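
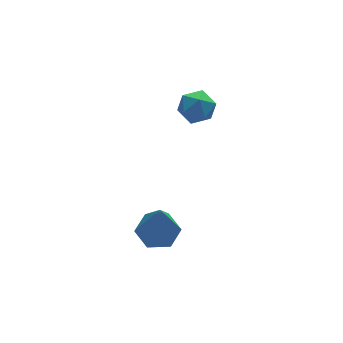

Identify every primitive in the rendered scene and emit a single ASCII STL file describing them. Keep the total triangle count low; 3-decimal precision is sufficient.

solid 
facet normal -0.929 0.252 0.269
outer loop
vertex -0.815 2.973 -0.501
vertex -0.85 2.419 -0.103
vertex -0.616 3.009 0.152
endloop
endfacet
facet normal -0.541 0.832 0.119
outer loop
vertex -0.815 2.973 -0.501
vertex -0.616 3.009 0.152
vertex -0.248 3.318 -0.335
endloop
endfacet
facet normal -0.309 0.774 -0.553
outer loop
vertex -0.815 2.973 -0.501
vertex -0.248 3.318 -0.335
vertex -0.255 2.919 -0.89
endloop
endfacet
facet normal -0.553 0.160 -0.818
outer loop
vertex -0.815 2.973 -0.501
vertex -0.255 2.919 -0.89
vertex -0.627 2.364 -0.747
endloop
endfacet
facet normal -0.936 -0.164 -0.310
outer loop
vertex -0.815 2.973 -0.501
vertex -0.627 2.364 -0.747
vertex -0.85 2.419 -0.103
endloop
endfacet
facet normal 0.028 0.834 0.551
outer loop
vertex -0.248 3.318 -0.335
vertex -0.616 3.009 0.152
vertex 0.067 2.976 0.167
endloop
endfacet
facet normal -0.600 -0.105 0.793
outer loop
vertex -0.616 3.009 0.152
vertex -0.85 2.419 -0.103
vertex -0.305 2.421 0.31
endloop
endfacet
facet normal -0.612 -0.777 -0.146
outer loop
vertex -0.85 2.419 -0.103
vertex -0.627 2.364 -0.747
vertex -0.312 2.022 -0.245
endloop
endfacet
facet normal 0.009 -0.255 -0.967
outer loop
vertex -0.627 2.364 -0.747
vertex -0.255 2.919 -0.89
vertex 0.056 2.331 -0.732
endloop
endfacet
facet normal 0.404 0.740 -0.537
outer loop
vertex -0.255 2.919 -0.89
vertex -0.248 3.318 -0.335
vertex 0.29 2.921 -0.477
endloop
endfacet
facet normal 0.553 -0.160 0.818
outer loop
vertex 0.255 2.367 -0.079
vertex 0.067 2.976 0.167
vertex -0.305 2.421 0.31
endloop
endfacet
facet normal 0.309 -0.774 0.553
outer loop
vertex 0.255 2.367 -0.079
vertex -0.305 2.421 0.31
vertex -0.312 2.022 -0.245
endloop
endfacet
facet normal 0.541 -0.832 -0.119
outer loop
vertex 0.255 2.367 -0.079
vertex -0.312 2.022 -0.245
vertex 0.056 2.331 -0.732
endloop
endfacet
facet normal 0.929 -0.252 -0.269
outer loop
vertex 0.255 2.367 -0.079
vertex 0.056 2.331 -0.732
vertex 0.29 2.921 -0.477
endloop
endfacet
facet normal 0.936 0.164 0.310
outer loop
vertex 0.255 2.367 -0.079
vertex 0.29 2.921 -0.477
vertex 0.067 2.976 0.167
endloop
endfacet
facet normal -0.009 0.255 0.967
outer loop
vertex -0.305 2.421 0.31
vertex 0.067 2.976 0.167
vertex -0.616 3.009 0.152
endloop
endfacet
facet normal -0.404 -0.740 0.537
outer loop
vertex -0.312 2.022 -0.245
vertex -0.305 2.421 0.31
vertex -0.85 2.419 -0.103
endloop
endfacet
facet normal -0.028 -0.834 -0.551
outer loop
vertex 0.056 2.331 -0.732
vertex -0.312 2.022 -0.245
vertex -0.627 2.364 -0.747
endloop
endfacet
facet normal 0.600 0.105 -0.793
outer loop
vertex 0.29 2.921 -0.477
vertex 0.056 2.331 -0.732
vertex -0.255 2.919 -0.89
endloop
endfacet
facet normal 0.612 0.777 0.146
outer loop
vertex 0.067 2.976 0.167
vertex 0.29 2.921 -0.477
vertex -0.248 3.318 -0.335
endloop
endfacet
facet normal 0.121 0.350 -0.929
outer loop
vertex -1.7 1.738 -4.515
vertex -2.271 1.312 -4.75
vertex -2.399 2.009 -4.504
endloop
endfacet
facet normal 0.291 0.725 0.624
outer loop
vertex -1.7 1.738 -4.515
vertex -2.399 2.009 -4.504
vertex -2.529 0.568 -2.77
endloop
endfacet
facet normal 0.121 0.350 -0.929
outer loop
vertex -2.399 2.009 -4.504
vertex -2.271 1.312 -4.75
vertex -2.97 1.583 -4.739
endloop
endfacet
facet normal -0.645 0.611 0.459
outer loop
vertex -2.399 2.009 -4.504
vertex -2.97 1.583 -4.739
vertex -2.529 0.568 -2.77
endloop
endfacet
facet normal 0.121 0.349 -0.929
outer loop
vertex -2.97 1.583 -4.739
vertex -2.271 1.312 -4.75
vertex -2.842 0.886 -4.984
endloop
endfacet
facet normal -0.971 -0.216 0.106
outer loop
vertex -2.97 1.583 -4.739
vertex -2.842 0.886 -4.984
vertex -2.529 0.568 -2.77
endloop
endfacet
facet normal 0.121 0.349 -0.929
outer loop
vertex -2.842 0.886 -4.984
vertex -2.271 1.312 -4.75
vertex -2.143 0.615 -4.995
endloop
endfacet
facet normal -0.361 -0.929 -0.082
outer loop
vertex -2.842 0.886 -4.984
vertex -2.143 0.615 -4.995
vertex -2.529 0.568 -2.77
endloop
endfacet
facet normal 0.122 0.349 -0.929
outer loop
vertex -2.143 0.615 -4.995
vertex -2.271 1.312 -4.75
vertex -1.572 1.041 -4.76
endloop
endfacet
facet normal 0.574 -0.815 0.082
outer loop
vertex -2.143 0.615 -4.995
vertex -1.572 1.041 -4.76
vertex -2.529 0.568 -2.77
endloop
endfacet
facet normal 0.122 0.349 -0.929
outer loop
vertex -1.572 1.041 -4.76
vertex -2.271 1.312 -4.75
vertex -1.7 1.738 -4.515
endloop
endfacet
facet normal 0.900 0.012 0.436
outer loop
vertex -1.572 1.041 -4.76
vertex -1.7 1.738 -4.515
vertex -2.529 0.568 -2.77
endloop
endfacet

endsolid


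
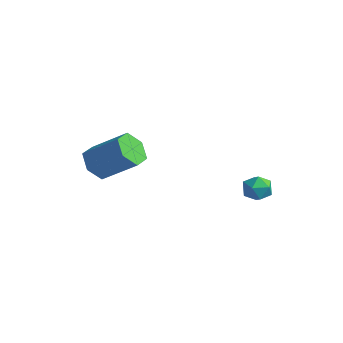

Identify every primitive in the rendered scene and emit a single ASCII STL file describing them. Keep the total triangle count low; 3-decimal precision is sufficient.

solid 
facet normal -0.426 0.893 0.146
outer loop
vertex 0.598 3.083 -3.563
vertex 0.316 2.835 -2.869
vertex 1.025 3.179 -2.906
endloop
endfacet
facet normal 0.166 0.955 -0.248
outer loop
vertex 0.598 3.083 -3.563
vertex 1.025 3.179 -2.906
vertex 1.374 2.945 -3.574
endloop
endfacet
facet normal 0.086 0.551 -0.830
outer loop
vertex 0.598 3.083 -3.563
vertex 1.374 2.945 -3.574
vertex 0.882 2.457 -3.949
endloop
endfacet
facet normal -0.556 0.239 -0.796
outer loop
vertex 0.598 3.083 -3.563
vertex 0.882 2.457 -3.949
vertex 0.228 2.389 -3.513
endloop
endfacet
facet normal -0.872 0.451 -0.193
outer loop
vertex 0.598 3.083 -3.563
vertex 0.228 2.389 -3.513
vertex 0.316 2.835 -2.869
endloop
endfacet
facet normal 0.712 0.690 0.130
outer loop
vertex 1.374 2.945 -3.574
vertex 1.025 3.179 -2.906
vertex 1.572 2.611 -2.887
endloop
endfacet
facet normal -0.247 0.591 0.768
outer loop
vertex 1.025 3.179 -2.906
vertex 0.316 2.835 -2.869
vertex 0.918 2.543 -2.451
endloop
endfacet
facet normal -0.968 -0.124 0.218
outer loop
vertex 0.316 2.835 -2.869
vertex 0.228 2.389 -3.513
vertex 0.426 2.055 -2.826
endloop
endfacet
facet normal -0.457 -0.465 -0.758
outer loop
vertex 0.228 2.389 -3.513
vertex 0.882 2.457 -3.949
vertex 0.775 1.821 -3.494
endloop
endfacet
facet normal 0.582 0.037 -0.812
outer loop
vertex 0.882 2.457 -3.949
vertex 1.374 2.945 -3.574
vertex 1.484 2.165 -3.531
endloop
endfacet
facet normal 0.556 -0.239 0.796
outer loop
vertex 1.202 1.917 -2.837
vertex 1.572 2.611 -2.887
vertex 0.918 2.543 -2.451
endloop
endfacet
facet normal -0.086 -0.551 0.830
outer loop
vertex 1.202 1.917 -2.837
vertex 0.918 2.543 -2.451
vertex 0.426 2.055 -2.826
endloop
endfacet
facet normal -0.166 -0.955 0.248
outer loop
vertex 1.202 1.917 -2.837
vertex 0.426 2.055 -2.826
vertex 0.775 1.821 -3.494
endloop
endfacet
facet normal 0.426 -0.893 -0.146
outer loop
vertex 1.202 1.917 -2.837
vertex 0.775 1.821 -3.494
vertex 1.484 2.165 -3.531
endloop
endfacet
facet normal 0.872 -0.451 0.193
outer loop
vertex 1.202 1.917 -2.837
vertex 1.484 2.165 -3.531
vertex 1.572 2.611 -2.887
endloop
endfacet
facet normal 0.457 0.465 0.758
outer loop
vertex 0.918 2.543 -2.451
vertex 1.572 2.611 -2.887
vertex 1.025 3.179 -2.906
endloop
endfacet
facet normal -0.582 -0.037 0.812
outer loop
vertex 0.426 2.055 -2.826
vertex 0.918 2.543 -2.451
vertex 0.316 2.835 -2.869
endloop
endfacet
facet normal -0.712 -0.690 -0.130
outer loop
vertex 0.775 1.821 -3.494
vertex 0.426 2.055 -2.826
vertex 0.228 2.389 -3.513
endloop
endfacet
facet normal 0.247 -0.591 -0.768
outer loop
vertex 1.484 2.165 -3.531
vertex 0.775 1.821 -3.494
vertex 0.882 2.457 -3.949
endloop
endfacet
facet normal 0.968 0.124 -0.218
outer loop
vertex 1.572 2.611 -2.887
vertex 1.484 2.165 -3.531
vertex 1.374 2.945 -3.574
endloop
endfacet
facet normal -0.701 -0.402 -0.589
outer loop
vertex -2.454 -3.644 -1.889
vertex -3.137 -3.391 -1.248
vertex -2.889 -2.78 -1.96
endloop
endfacet
facet normal 0.554 0.213 -0.805
outer loop
vertex -2.454 -3.644 -1.889
vertex -2.889 -2.78 -1.96
vertex -0.981 -2.802 -0.653
endloop
endfacet
facet normal 0.554 0.214 -0.805
outer loop
vertex -0.981 -2.802 -0.653
vertex -2.889 -2.78 -1.96
vertex -1.416 -1.938 -0.723
endloop
endfacet
facet normal 0.702 0.401 0.589
outer loop
vertex -0.981 -2.802 -0.653
vertex -1.416 -1.938 -0.723
vertex -1.663 -2.549 -0.012
endloop
endfacet
facet normal -0.701 -0.402 -0.589
outer loop
vertex -2.889 -2.78 -1.96
vertex -3.137 -3.391 -1.248
vertex -3.572 -2.527 -1.319
endloop
endfacet
facet normal -0.111 0.878 -0.465
outer loop
vertex -2.889 -2.78 -1.96
vertex -3.572 -2.527 -1.319
vertex -1.416 -1.938 -0.723
endloop
endfacet
facet normal -0.111 0.878 -0.465
outer loop
vertex -1.416 -1.938 -0.723
vertex -3.572 -2.527 -1.319
vertex -2.098 -1.685 -0.082
endloop
endfacet
facet normal 0.702 0.401 0.589
outer loop
vertex -1.416 -1.938 -0.723
vertex -2.098 -1.685 -0.082
vertex -1.663 -2.549 -0.012
endloop
endfacet
facet normal -0.702 -0.402 -0.588
outer loop
vertex -3.572 -2.527 -1.319
vertex -3.137 -3.391 -1.248
vertex -3.819 -3.138 -0.607
endloop
endfacet
facet normal -0.665 0.665 0.340
outer loop
vertex -3.572 -2.527 -1.319
vertex -3.819 -3.138 -0.607
vertex -2.098 -1.685 -0.082
endloop
endfacet
facet normal -0.665 0.665 0.340
outer loop
vertex -2.098 -1.685 -0.082
vertex -3.819 -3.138 -0.607
vertex -2.346 -2.296 0.629
endloop
endfacet
facet normal 0.701 0.401 0.589
outer loop
vertex -2.098 -1.685 -0.082
vertex -2.346 -2.296 0.629
vertex -1.663 -2.549 -0.012
endloop
endfacet
facet normal -0.702 -0.401 -0.589
outer loop
vertex -3.819 -3.138 -0.607
vertex -3.137 -3.391 -1.248
vertex -3.384 -4.002 -0.537
endloop
endfacet
facet normal -0.553 -0.213 0.805
outer loop
vertex -3.819 -3.138 -0.607
vertex -3.384 -4.002 -0.537
vertex -2.346 -2.296 0.629
endloop
endfacet
facet normal -0.554 -0.213 0.805
outer loop
vertex -2.346 -2.296 0.629
vertex -3.384 -4.002 -0.537
vertex -1.911 -3.16 0.7
endloop
endfacet
facet normal 0.701 0.402 0.589
outer loop
vertex -2.346 -2.296 0.629
vertex -1.911 -3.16 0.7
vertex -1.663 -2.549 -0.012
endloop
endfacet
facet normal -0.702 -0.401 -0.589
outer loop
vertex -3.384 -4.002 -0.537
vertex -3.137 -3.391 -1.248
vertex -2.702 -4.255 -1.178
endloop
endfacet
facet normal 0.111 -0.878 0.465
outer loop
vertex -3.384 -4.002 -0.537
vertex -2.702 -4.255 -1.178
vertex -1.911 -3.16 0.7
endloop
endfacet
facet normal 0.111 -0.878 0.465
outer loop
vertex -1.911 -3.16 0.7
vertex -2.702 -4.255 -1.178
vertex -1.228 -3.413 0.059
endloop
endfacet
facet normal 0.701 0.402 0.589
outer loop
vertex -1.911 -3.16 0.7
vertex -1.228 -3.413 0.059
vertex -1.663 -2.549 -0.012
endloop
endfacet
facet normal -0.701 -0.401 -0.589
outer loop
vertex -2.702 -4.255 -1.178
vertex -3.137 -3.391 -1.248
vertex -2.454 -3.644 -1.889
endloop
endfacet
facet normal 0.665 -0.665 -0.340
outer loop
vertex -2.702 -4.255 -1.178
vertex -2.454 -3.644 -1.889
vertex -1.228 -3.413 0.059
endloop
endfacet
facet normal 0.665 -0.665 -0.340
outer loop
vertex -1.228 -3.413 0.059
vertex -2.454 -3.644 -1.889
vertex -0.981 -2.802 -0.653
endloop
endfacet
facet normal 0.702 0.402 0.588
outer loop
vertex -1.228 -3.413 0.059
vertex -0.981 -2.802 -0.653
vertex -1.663 -2.549 -0.012
endloop
endfacet

endsolid


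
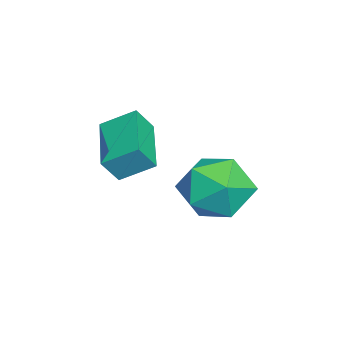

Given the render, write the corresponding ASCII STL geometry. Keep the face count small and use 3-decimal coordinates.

solid 
facet normal -0.297 0.476 -0.828
outer loop
vertex -0.886 1.242 0.001
vertex 1.07 1.621 -0.483
vertex -0.835 0.176 -0.631
endloop
endfacet
facet normal -0.954 -0.185 0.236
outer loop
vertex -0.55 -0.281 0.163
vertex -0.886 1.242 0.001
vertex -0.835 0.176 -0.631
endloop
endfacet
facet normal -0.297 0.477 -0.827
outer loop
vertex -0.835 0.176 -0.631
vertex 1.07 1.621 -0.483
vertex 1.12 0.556 -1.115
endloop
endfacet
facet normal 0.041 -0.860 -0.509
outer loop
vertex 1.12 0.556 -1.115
vertex -0.55 -0.281 0.163
vertex -0.835 0.176 -0.631
endloop
endfacet
facet normal -0.041 0.860 0.509
outer loop
vertex -0.886 1.242 0.001
vertex 1.355 1.164 0.311
vertex 1.07 1.621 -0.483
endloop
endfacet
facet normal -0.954 -0.185 0.237
outer loop
vertex -0.6 0.784 0.795
vertex -0.886 1.242 0.001
vertex -0.55 -0.281 0.163
endloop
endfacet
facet normal -0.041 0.859 0.510
outer loop
vertex -0.6 0.784 0.795
vertex 1.355 1.164 0.311
vertex -0.886 1.242 0.001
endloop
endfacet
facet normal 0.954 0.185 -0.236
outer loop
vertex 1.07 1.621 -0.483
vertex 1.355 1.164 0.311
vertex 1.12 0.556 -1.115
endloop
endfacet
facet normal 0.040 -0.859 -0.510
outer loop
vertex 1.406 0.098 -0.321
vertex -0.55 -0.281 0.163
vertex 1.12 0.556 -1.115
endloop
endfacet
facet normal 0.954 0.186 -0.236
outer loop
vertex 1.12 0.556 -1.115
vertex 1.355 1.164 0.311
vertex 1.406 0.098 -0.321
endloop
endfacet
facet normal 0.297 -0.477 0.827
outer loop
vertex 1.406 0.098 -0.321
vertex -0.6 0.784 0.795
vertex -0.55 -0.281 0.163
endloop
endfacet
facet normal 0.297 -0.476 0.827
outer loop
vertex 1.355 1.164 0.311
vertex -0.6 0.784 0.795
vertex 1.406 0.098 -0.321
endloop
endfacet
facet normal -0.733 0.187 0.654
outer loop
vertex -0.156 3.886 -1.216
vertex 0.007 2.754 -0.709
vertex 0.649 3.734 -0.27
endloop
endfacet
facet normal -0.398 0.790 0.466
outer loop
vertex -0.156 3.886 -1.216
vertex 0.649 3.734 -0.27
vertex 0.955 4.461 -1.241
endloop
endfacet
facet normal -0.450 0.859 -0.242
outer loop
vertex -0.156 3.886 -1.216
vertex 0.955 4.461 -1.241
vertex 0.502 3.931 -2.28
endloop
endfacet
facet normal -0.817 0.300 -0.493
outer loop
vertex -0.156 3.886 -1.216
vertex 0.502 3.931 -2.28
vertex -0.084 2.875 -1.951
endloop
endfacet
facet normal -0.991 -0.115 0.061
outer loop
vertex -0.156 3.886 -1.216
vertex -0.084 2.875 -1.951
vertex 0.007 2.754 -0.709
endloop
endfacet
facet normal 0.292 0.719 0.630
outer loop
vertex 0.955 4.461 -1.241
vertex 0.649 3.734 -0.27
vertex 1.804 3.685 -0.749
endloop
endfacet
facet normal -0.249 -0.255 0.934
outer loop
vertex 0.649 3.734 -0.27
vertex 0.007 2.754 -0.709
vertex 1.218 2.629 -0.42
endloop
endfacet
facet normal -0.667 -0.745 -0.024
outer loop
vertex 0.007 2.754 -0.709
vertex -0.084 2.875 -1.951
vertex 0.765 2.099 -1.459
endloop
endfacet
facet normal -0.385 -0.073 -0.920
outer loop
vertex -0.084 2.875 -1.951
vertex 0.502 3.931 -2.28
vertex 1.071 2.826 -2.43
endloop
endfacet
facet normal 0.209 0.831 -0.515
outer loop
vertex 0.502 3.931 -2.28
vertex 0.955 4.461 -1.241
vertex 1.713 3.806 -1.991
endloop
endfacet
facet normal 0.817 -0.300 0.493
outer loop
vertex 1.876 2.674 -1.484
vertex 1.804 3.685 -0.749
vertex 1.218 2.629 -0.42
endloop
endfacet
facet normal 0.450 -0.859 0.242
outer loop
vertex 1.876 2.674 -1.484
vertex 1.218 2.629 -0.42
vertex 0.765 2.099 -1.459
endloop
endfacet
facet normal 0.398 -0.790 -0.466
outer loop
vertex 1.876 2.674 -1.484
vertex 0.765 2.099 -1.459
vertex 1.071 2.826 -2.43
endloop
endfacet
facet normal 0.733 -0.187 -0.654
outer loop
vertex 1.876 2.674 -1.484
vertex 1.071 2.826 -2.43
vertex 1.713 3.806 -1.991
endloop
endfacet
facet normal 0.991 0.115 -0.061
outer loop
vertex 1.876 2.674 -1.484
vertex 1.713 3.806 -1.991
vertex 1.804 3.685 -0.749
endloop
endfacet
facet normal 0.385 0.073 0.920
outer loop
vertex 1.218 2.629 -0.42
vertex 1.804 3.685 -0.749
vertex 0.649 3.734 -0.27
endloop
endfacet
facet normal -0.209 -0.831 0.515
outer loop
vertex 0.765 2.099 -1.459
vertex 1.218 2.629 -0.42
vertex 0.007 2.754 -0.709
endloop
endfacet
facet normal -0.292 -0.719 -0.630
outer loop
vertex 1.071 2.826 -2.43
vertex 0.765 2.099 -1.459
vertex -0.084 2.875 -1.951
endloop
endfacet
facet normal 0.249 0.255 -0.934
outer loop
vertex 1.713 3.806 -1.991
vertex 1.071 2.826 -2.43
vertex 0.502 3.931 -2.28
endloop
endfacet
facet normal 0.667 0.745 0.024
outer loop
vertex 1.804 3.685 -0.749
vertex 1.713 3.806 -1.991
vertex 0.955 4.461 -1.241
endloop
endfacet

endsolid


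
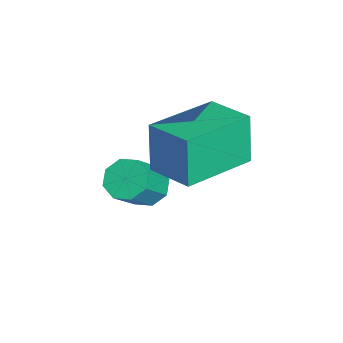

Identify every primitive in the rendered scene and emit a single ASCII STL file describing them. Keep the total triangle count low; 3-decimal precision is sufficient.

solid 
facet normal -0.753 -0.640 -0.151
outer loop
vertex -2.378 -1.661 -0.788
vertex -3.526 -0.263 -0.991
vertex -2.135 -1.646 -2.065
endloop
endfacet
facet normal 0.631 -0.768 0.111
outer loop
vertex -1.254 -0.897 -1.889
vertex -2.378 -1.661 -0.788
vertex -2.135 -1.646 -2.065
endloop
endfacet
facet normal -0.753 -0.641 -0.150
outer loop
vertex -2.135 -1.646 -2.065
vertex -3.526 -0.263 -0.991
vertex -3.283 -0.249 -2.268
endloop
endfacet
facet normal 0.187 0.011 -0.982
outer loop
vertex -3.283 -0.249 -2.268
vertex -1.254 -0.897 -1.889
vertex -2.135 -1.646 -2.065
endloop
endfacet
facet normal -0.187 -0.011 0.982
outer loop
vertex -2.378 -1.661 -0.788
vertex -2.645 0.486 -0.815
vertex -3.526 -0.263 -0.991
endloop
endfacet
facet normal 0.631 -0.768 0.112
outer loop
vertex -1.497 -0.911 -0.612
vertex -2.378 -1.661 -0.788
vertex -1.254 -0.897 -1.889
endloop
endfacet
facet normal -0.187 -0.011 0.982
outer loop
vertex -1.497 -0.911 -0.612
vertex -2.645 0.486 -0.815
vertex -2.378 -1.661 -0.788
endloop
endfacet
facet normal -0.631 0.768 -0.112
outer loop
vertex -3.526 -0.263 -0.991
vertex -2.645 0.486 -0.815
vertex -3.283 -0.249 -2.268
endloop
endfacet
facet normal 0.187 0.011 -0.982
outer loop
vertex -2.402 0.501 -2.092
vertex -1.254 -0.897 -1.889
vertex -3.283 -0.249 -2.268
endloop
endfacet
facet normal -0.631 0.768 -0.111
outer loop
vertex -3.283 -0.249 -2.268
vertex -2.645 0.486 -0.815
vertex -2.402 0.501 -2.092
endloop
endfacet
facet normal 0.753 0.640 0.150
outer loop
vertex -2.402 0.501 -2.092
vertex -1.497 -0.911 -0.612
vertex -1.254 -0.897 -1.889
endloop
endfacet
facet normal 0.753 0.641 0.151
outer loop
vertex -2.645 0.486 -0.815
vertex -1.497 -0.911 -0.612
vertex -2.402 0.501 -2.092
endloop
endfacet
facet normal -0.564 0.416 -0.713
outer loop
vertex -3.143 -1.256 -3.849
vertex -3.504 -1.681 -3.811
vertex -3.452 -1.183 -3.562
endloop
endfacet
facet normal 0.400 0.894 0.203
outer loop
vertex -3.143 -1.256 -3.849
vertex -3.452 -1.183 -3.562
vertex -2.494 -1.733 -3.027
endloop
endfacet
facet normal 0.399 0.894 0.204
outer loop
vertex -2.494 -1.733 -3.027
vertex -3.452 -1.183 -3.562
vertex -2.804 -1.66 -2.74
endloop
endfacet
facet normal 0.563 -0.415 0.714
outer loop
vertex -2.494 -1.733 -3.027
vertex -2.804 -1.66 -2.74
vertex -2.856 -2.159 -2.989
endloop
endfacet
facet normal -0.563 0.416 -0.714
outer loop
vertex -3.452 -1.183 -3.562
vertex -3.504 -1.681 -3.811
vertex -3.793 -1.402 -3.421
endloop
endfacet
facet normal -0.228 0.753 0.617
outer loop
vertex -3.452 -1.183 -3.562
vertex -3.793 -1.402 -3.421
vertex -2.804 -1.66 -2.74
endloop
endfacet
facet normal -0.229 0.753 0.617
outer loop
vertex -2.804 -1.66 -2.74
vertex -3.793 -1.402 -3.421
vertex -3.144 -1.879 -2.599
endloop
endfacet
facet normal 0.564 -0.415 0.714
outer loop
vertex -2.804 -1.66 -2.74
vertex -3.144 -1.879 -2.599
vertex -2.856 -2.159 -2.989
endloop
endfacet
facet normal -0.564 0.414 -0.714
outer loop
vertex -3.793 -1.402 -3.421
vertex -3.504 -1.681 -3.811
vertex -3.964 -1.785 -3.508
endloop
endfacet
facet normal -0.723 0.171 0.670
outer loop
vertex -3.793 -1.402 -3.421
vertex -3.964 -1.785 -3.508
vertex -3.144 -1.879 -2.599
endloop
endfacet
facet normal -0.723 0.169 0.670
outer loop
vertex -3.144 -1.879 -2.599
vertex -3.964 -1.785 -3.508
vertex -3.315 -2.262 -2.687
endloop
endfacet
facet normal 0.563 -0.416 0.714
outer loop
vertex -3.144 -1.879 -2.599
vertex -3.315 -2.262 -2.687
vertex -2.856 -2.159 -2.989
endloop
endfacet
facet normal -0.564 0.416 -0.714
outer loop
vertex -3.964 -1.785 -3.508
vertex -3.504 -1.681 -3.811
vertex -3.866 -2.107 -3.773
endloop
endfacet
facet normal -0.793 -0.512 0.329
outer loop
vertex -3.964 -1.785 -3.508
vertex -3.866 -2.107 -3.773
vertex -3.315 -2.262 -2.687
endloop
endfacet
facet normal -0.793 -0.512 0.330
outer loop
vertex -3.315 -2.262 -2.687
vertex -3.866 -2.107 -3.773
vertex -3.217 -2.584 -2.951
endloop
endfacet
facet normal 0.563 -0.415 0.715
outer loop
vertex -3.315 -2.262 -2.687
vertex -3.217 -2.584 -2.951
vertex -2.856 -2.159 -2.989
endloop
endfacet
facet normal -0.563 0.415 -0.714
outer loop
vertex -3.866 -2.107 -3.773
vertex -3.504 -1.681 -3.811
vertex -3.556 -2.18 -4.06
endloop
endfacet
facet normal -0.399 -0.894 -0.204
outer loop
vertex -3.866 -2.107 -3.773
vertex -3.556 -2.18 -4.06
vertex -3.217 -2.584 -2.951
endloop
endfacet
facet normal -0.400 -0.894 -0.203
outer loop
vertex -3.217 -2.584 -2.951
vertex -3.556 -2.18 -4.06
vertex -2.908 -2.657 -3.238
endloop
endfacet
facet normal 0.564 -0.416 0.713
outer loop
vertex -3.217 -2.584 -2.951
vertex -2.908 -2.657 -3.238
vertex -2.856 -2.159 -2.989
endloop
endfacet
facet normal -0.564 0.415 -0.714
outer loop
vertex -3.556 -2.18 -4.06
vertex -3.504 -1.681 -3.811
vertex -3.216 -1.961 -4.201
endloop
endfacet
facet normal 0.229 -0.753 -0.617
outer loop
vertex -3.556 -2.18 -4.06
vertex -3.216 -1.961 -4.201
vertex -2.908 -2.657 -3.238
endloop
endfacet
facet normal 0.228 -0.753 -0.617
outer loop
vertex -2.908 -2.657 -3.238
vertex -3.216 -1.961 -4.201
vertex -2.567 -2.438 -3.379
endloop
endfacet
facet normal 0.563 -0.416 0.714
outer loop
vertex -2.908 -2.657 -3.238
vertex -2.567 -2.438 -3.379
vertex -2.856 -2.159 -2.989
endloop
endfacet
facet normal -0.563 0.416 -0.714
outer loop
vertex -3.216 -1.961 -4.201
vertex -3.504 -1.681 -3.811
vertex -3.045 -1.578 -4.113
endloop
endfacet
facet normal 0.723 -0.169 -0.669
outer loop
vertex -3.216 -1.961 -4.201
vertex -3.045 -1.578 -4.113
vertex -2.567 -2.438 -3.379
endloop
endfacet
facet normal 0.722 -0.170 -0.670
outer loop
vertex -2.567 -2.438 -3.379
vertex -3.045 -1.578 -4.113
vertex -2.396 -2.055 -3.292
endloop
endfacet
facet normal 0.564 -0.414 0.714
outer loop
vertex -2.567 -2.438 -3.379
vertex -2.396 -2.055 -3.292
vertex -2.856 -2.159 -2.989
endloop
endfacet
facet normal -0.563 0.415 -0.715
outer loop
vertex -3.045 -1.578 -4.113
vertex -3.504 -1.681 -3.811
vertex -3.143 -1.256 -3.849
endloop
endfacet
facet normal 0.793 0.512 -0.330
outer loop
vertex -3.045 -1.578 -4.113
vertex -3.143 -1.256 -3.849
vertex -2.396 -2.055 -3.292
endloop
endfacet
facet normal 0.793 0.512 -0.329
outer loop
vertex -2.396 -2.055 -3.292
vertex -3.143 -1.256 -3.849
vertex -2.494 -1.733 -3.027
endloop
endfacet
facet normal 0.564 -0.416 0.714
outer loop
vertex -2.396 -2.055 -3.292
vertex -2.494 -1.733 -3.027
vertex -2.856 -2.159 -2.989
endloop
endfacet

endsolid


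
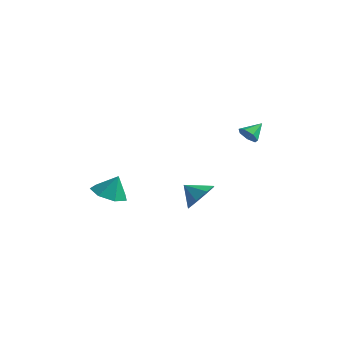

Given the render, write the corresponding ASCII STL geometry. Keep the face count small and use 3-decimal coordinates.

solid 
facet normal -0.306 -0.231 -0.924
outer loop
vertex -0.146 -2.968 -1.928
vertex -0.926 -2.523 -1.781
vertex -0.144 -2.202 -2.12
endloop
endfacet
facet normal 0.953 0.072 0.295
outer loop
vertex -0.146 -2.968 -1.928
vertex -0.144 -2.202 -2.12
vertex -0.574 -2.257 -0.719
endloop
endfacet
facet normal -0.306 -0.231 -0.924
outer loop
vertex -0.144 -2.202 -2.12
vertex -0.926 -2.523 -1.781
vertex -0.731 -1.678 -2.057
endloop
endfacet
facet normal 0.662 0.713 0.231
outer loop
vertex -0.144 -2.202 -2.12
vertex -0.731 -1.678 -2.057
vertex -0.574 -2.257 -0.719
endloop
endfacet
facet normal -0.306 -0.231 -0.924
outer loop
vertex -0.731 -1.678 -2.057
vertex -0.926 -2.523 -1.781
vertex -1.465 -1.789 -1.786
endloop
endfacet
facet normal 0.008 0.918 0.396
outer loop
vertex -0.731 -1.678 -2.057
vertex -1.465 -1.789 -1.786
vertex -0.574 -2.257 -0.719
endloop
endfacet
facet normal -0.306 -0.231 -0.924
outer loop
vertex -1.465 -1.789 -1.786
vertex -0.926 -2.523 -1.781
vertex -1.792 -2.453 -1.512
endloop
endfacet
facet normal -0.520 0.532 0.668
outer loop
vertex -1.465 -1.789 -1.786
vertex -1.792 -2.453 -1.512
vertex -0.574 -2.257 -0.719
endloop
endfacet
facet normal -0.306 -0.231 -0.924
outer loop
vertex -1.792 -2.453 -1.512
vertex -0.926 -2.523 -1.781
vertex -1.467 -3.17 -1.44
endloop
endfacet
facet normal -0.522 -0.152 0.839
outer loop
vertex -1.792 -2.453 -1.512
vertex -1.467 -3.17 -1.44
vertex -0.574 -2.257 -0.719
endloop
endfacet
facet normal -0.306 -0.231 -0.924
outer loop
vertex -1.467 -3.17 -1.44
vertex -0.926 -2.523 -1.781
vertex -0.735 -3.399 -1.625
endloop
endfacet
facet normal 0.003 -0.622 0.783
outer loop
vertex -1.467 -3.17 -1.44
vertex -0.735 -3.399 -1.625
vertex -0.574 -2.257 -0.719
endloop
endfacet
facet normal -0.306 -0.231 -0.924
outer loop
vertex -0.735 -3.399 -1.625
vertex -0.926 -2.523 -1.781
vertex -0.146 -2.968 -1.928
endloop
endfacet
facet normal 0.660 -0.522 0.541
outer loop
vertex -0.735 -3.399 -1.625
vertex -0.146 -2.968 -1.928
vertex -0.574 -2.257 -0.719
endloop
endfacet
facet normal -0.126 -0.817 -0.563
outer loop
vertex 2.759 3.354 0.769
vertex 2.225 3.303 0.963
vertex 2.411 3.589 0.506
endloop
endfacet
facet normal 0.683 0.660 -0.314
outer loop
vertex 2.759 3.354 0.769
vertex 2.411 3.589 0.506
vertex 2.355 4.137 1.537
endloop
endfacet
facet normal -0.128 -0.816 -0.563
outer loop
vertex 2.411 3.589 0.506
vertex 2.225 3.303 0.963
vertex 1.924 3.609 0.588
endloop
endfacet
facet normal -0.043 0.881 -0.471
outer loop
vertex 2.411 3.589 0.506
vertex 1.924 3.609 0.588
vertex 2.355 4.137 1.537
endloop
endfacet
facet normal -0.128 -0.816 -0.563
outer loop
vertex 1.924 3.609 0.588
vertex 2.225 3.303 0.963
vertex 1.663 3.399 0.952
endloop
endfacet
facet normal -0.693 0.716 -0.084
outer loop
vertex 1.924 3.609 0.588
vertex 1.663 3.399 0.952
vertex 2.355 4.137 1.537
endloop
endfacet
facet normal -0.128 -0.817 -0.563
outer loop
vertex 1.663 3.399 0.952
vertex 2.225 3.303 0.963
vertex 1.826 3.117 1.324
endloop
endfacet
facet normal -0.778 0.287 0.559
outer loop
vertex 1.663 3.399 0.952
vertex 1.826 3.117 1.324
vertex 2.355 4.137 1.537
endloop
endfacet
facet normal -0.128 -0.817 -0.562
outer loop
vertex 1.826 3.117 1.324
vertex 2.225 3.303 0.963
vertex 2.289 2.975 1.425
endloop
endfacet
facet normal -0.236 -0.080 0.969
outer loop
vertex 1.826 3.117 1.324
vertex 2.289 2.975 1.425
vertex 2.355 4.137 1.537
endloop
endfacet
facet normal -0.127 -0.817 -0.562
outer loop
vertex 2.289 2.975 1.425
vertex 2.225 3.303 0.963
vertex 2.704 3.081 1.177
endloop
endfacet
facet normal 0.531 -0.111 0.840
outer loop
vertex 2.289 2.975 1.425
vertex 2.704 3.081 1.177
vertex 2.355 4.137 1.537
endloop
endfacet
facet normal -0.127 -0.816 -0.563
outer loop
vertex 2.704 3.081 1.177
vertex 2.225 3.303 0.963
vertex 2.759 3.354 0.769
endloop
endfacet
facet normal 0.938 0.217 0.272
outer loop
vertex 2.704 3.081 1.177
vertex 2.759 3.354 0.769
vertex 2.355 4.137 1.537
endloop
endfacet
facet normal 0.743 0.274 -0.611
outer loop
vertex 2.515 0.644 -1.356
vertex 2.06 0.284 -2.071
vertex 2.088 1.11 -1.666
endloop
endfacet
facet normal -0.247 0.370 0.896
outer loop
vertex 2.515 0.644 -1.356
vertex 2.088 1.11 -1.666
vertex 1.28 -0.004 -1.429
endloop
endfacet
facet normal 0.742 0.275 -0.611
outer loop
vertex 2.088 1.11 -1.666
vertex 2.06 0.284 -2.071
vertex 1.644 1.092 -2.213
endloop
endfacet
facet normal -0.645 0.575 0.504
outer loop
vertex 2.088 1.11 -1.666
vertex 1.644 1.092 -2.213
vertex 1.28 -0.004 -1.429
endloop
endfacet
facet normal 0.742 0.275 -0.612
outer loop
vertex 1.644 1.092 -2.213
vertex 2.06 0.284 -2.071
vertex 1.444 0.601 -2.676
endloop
endfacet
facet normal -0.939 0.342 0.043
outer loop
vertex 1.644 1.092 -2.213
vertex 1.444 0.601 -2.676
vertex 1.28 -0.004 -1.429
endloop
endfacet
facet normal 0.742 0.275 -0.611
outer loop
vertex 1.444 0.601 -2.676
vertex 2.06 0.284 -2.071
vertex 1.605 -0.076 -2.785
endloop
endfacet
facet normal -0.957 -0.192 -0.219
outer loop
vertex 1.444 0.601 -2.676
vertex 1.605 -0.076 -2.785
vertex 1.28 -0.004 -1.429
endloop
endfacet
facet normal 0.743 0.274 -0.611
outer loop
vertex 1.605 -0.076 -2.785
vertex 2.06 0.284 -2.071
vertex 2.032 -0.542 -2.475
endloop
endfacet
facet normal -0.688 -0.715 -0.127
outer loop
vertex 1.605 -0.076 -2.785
vertex 2.032 -0.542 -2.475
vertex 1.28 -0.004 -1.429
endloop
endfacet
facet normal 0.743 0.274 -0.611
outer loop
vertex 2.032 -0.542 -2.475
vertex 2.06 0.284 -2.071
vertex 2.475 -0.524 -1.928
endloop
endfacet
facet normal -0.290 -0.920 0.265
outer loop
vertex 2.032 -0.542 -2.475
vertex 2.475 -0.524 -1.928
vertex 1.28 -0.004 -1.429
endloop
endfacet
facet normal 0.743 0.273 -0.611
outer loop
vertex 2.475 -0.524 -1.928
vertex 2.06 0.284 -2.071
vertex 2.675 -0.033 -1.465
endloop
endfacet
facet normal 0.004 -0.687 0.727
outer loop
vertex 2.475 -0.524 -1.928
vertex 2.675 -0.033 -1.465
vertex 1.28 -0.004 -1.429
endloop
endfacet
facet normal 0.743 0.274 -0.611
outer loop
vertex 2.675 -0.033 -1.465
vertex 2.06 0.284 -2.071
vertex 2.515 0.644 -1.356
endloop
endfacet
facet normal 0.022 -0.154 0.988
outer loop
vertex 2.675 -0.033 -1.465
vertex 2.515 0.644 -1.356
vertex 1.28 -0.004 -1.429
endloop
endfacet

endsolid


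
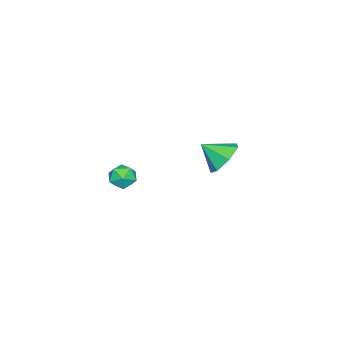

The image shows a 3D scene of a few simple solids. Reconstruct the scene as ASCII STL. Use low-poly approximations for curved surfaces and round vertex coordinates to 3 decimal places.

solid 
facet normal -0.211 0.783 -0.585
outer loop
vertex -0.837 2.915 -1.626
vertex -1.352 3.299 -0.926
vertex -0.427 3.411 -1.11
endloop
endfacet
facet normal 0.814 -0.573 -0.095
outer loop
vertex -0.837 2.915 -1.626
vertex -0.427 3.411 -1.11
vertex -1.088 2.321 -0.194
endloop
endfacet
facet normal -0.211 0.783 -0.585
outer loop
vertex -0.427 3.411 -1.11
vertex -1.352 3.299 -0.926
vertex -0.713 3.823 -0.456
endloop
endfacet
facet normal 0.873 -0.136 0.468
outer loop
vertex -0.427 3.411 -1.11
vertex -0.713 3.823 -0.456
vertex -1.088 2.321 -0.194
endloop
endfacet
facet normal -0.211 0.783 -0.585
outer loop
vertex -0.713 3.823 -0.456
vertex -1.352 3.299 -0.926
vertex -1.481 3.84 -0.156
endloop
endfacet
facet normal 0.364 0.071 0.929
outer loop
vertex -0.713 3.823 -0.456
vertex -1.481 3.84 -0.156
vertex -1.088 2.321 -0.194
endloop
endfacet
facet normal -0.211 0.783 -0.585
outer loop
vertex -1.481 3.84 -0.156
vertex -1.352 3.299 -0.926
vertex -2.151 3.451 -0.435
endloop
endfacet
facet normal -0.328 -0.108 0.938
outer loop
vertex -1.481 3.84 -0.156
vertex -2.151 3.451 -0.435
vertex -1.088 2.321 -0.194
endloop
endfacet
facet normal -0.211 0.783 -0.585
outer loop
vertex -2.151 3.451 -0.435
vertex -1.352 3.299 -0.926
vertex -2.22 2.947 -1.084
endloop
endfacet
facet normal -0.684 -0.539 0.491
outer loop
vertex -2.151 3.451 -0.435
vertex -2.22 2.947 -1.084
vertex -1.088 2.321 -0.194
endloop
endfacet
facet normal -0.211 0.783 -0.585
outer loop
vertex -2.22 2.947 -1.084
vertex -1.352 3.299 -0.926
vertex -1.635 2.709 -1.614
endloop
endfacet
facet normal -0.435 -0.897 -0.077
outer loop
vertex -2.22 2.947 -1.084
vertex -1.635 2.709 -1.614
vertex -1.088 2.321 -0.194
endloop
endfacet
facet normal -0.211 0.783 -0.585
outer loop
vertex -1.635 2.709 -1.614
vertex -1.352 3.299 -0.926
vertex -0.837 2.915 -1.626
endloop
endfacet
facet normal 0.230 -0.912 -0.338
outer loop
vertex -1.635 2.709 -1.614
vertex -0.837 2.915 -1.626
vertex -1.088 2.321 -0.194
endloop
endfacet
facet normal -0.452 0.806 0.382
outer loop
vertex 3.982 2.109 0.575
vertex 3.436 1.763 0.658
vertex 3.882 1.788 1.133
endloop
endfacet
facet normal 0.248 0.820 0.516
outer loop
vertex 3.982 2.109 0.575
vertex 3.882 1.788 1.133
vertex 4.472 1.784 0.856
endloop
endfacet
facet normal 0.592 0.799 -0.108
outer loop
vertex 3.982 2.109 0.575
vertex 4.472 1.784 0.856
vertex 4.391 1.757 0.21
endloop
endfacet
facet normal 0.105 0.772 -0.627
outer loop
vertex 3.982 2.109 0.575
vertex 4.391 1.757 0.21
vertex 3.751 1.744 0.087
endloop
endfacet
facet normal -0.541 0.776 -0.324
outer loop
vertex 3.982 2.109 0.575
vertex 3.751 1.744 0.087
vertex 3.436 1.763 0.658
endloop
endfacet
facet normal 0.415 0.229 0.881
outer loop
vertex 4.472 1.784 0.856
vertex 3.882 1.788 1.133
vertex 4.229 1.236 1.113
endloop
endfacet
facet normal -0.719 0.205 0.664
outer loop
vertex 3.882 1.788 1.133
vertex 3.436 1.763 0.658
vertex 3.589 1.223 0.99
endloop
endfacet
facet normal -0.863 0.157 -0.481
outer loop
vertex 3.436 1.763 0.658
vertex 3.751 1.744 0.087
vertex 3.508 1.196 0.344
endloop
endfacet
facet normal 0.184 0.151 -0.971
outer loop
vertex 3.751 1.744 0.087
vertex 4.391 1.757 0.21
vertex 4.098 1.192 0.067
endloop
endfacet
facet normal 0.972 0.195 -0.130
outer loop
vertex 4.391 1.757 0.21
vertex 4.472 1.784 0.856
vertex 4.544 1.217 0.542
endloop
endfacet
facet normal -0.105 -0.772 0.627
outer loop
vertex 3.998 0.871 0.625
vertex 4.229 1.236 1.113
vertex 3.589 1.223 0.99
endloop
endfacet
facet normal -0.592 -0.799 0.108
outer loop
vertex 3.998 0.871 0.625
vertex 3.589 1.223 0.99
vertex 3.508 1.196 0.344
endloop
endfacet
facet normal -0.248 -0.820 -0.516
outer loop
vertex 3.998 0.871 0.625
vertex 3.508 1.196 0.344
vertex 4.098 1.192 0.067
endloop
endfacet
facet normal 0.452 -0.806 -0.382
outer loop
vertex 3.998 0.871 0.625
vertex 4.098 1.192 0.067
vertex 4.544 1.217 0.542
endloop
endfacet
facet normal 0.541 -0.776 0.324
outer loop
vertex 3.998 0.871 0.625
vertex 4.544 1.217 0.542
vertex 4.229 1.236 1.113
endloop
endfacet
facet normal -0.184 -0.151 0.971
outer loop
vertex 3.589 1.223 0.99
vertex 4.229 1.236 1.113
vertex 3.882 1.788 1.133
endloop
endfacet
facet normal -0.972 -0.195 0.130
outer loop
vertex 3.508 1.196 0.344
vertex 3.589 1.223 0.99
vertex 3.436 1.763 0.658
endloop
endfacet
facet normal -0.415 -0.229 -0.881
outer loop
vertex 4.098 1.192 0.067
vertex 3.508 1.196 0.344
vertex 3.751 1.744 0.087
endloop
endfacet
facet normal 0.719 -0.205 -0.664
outer loop
vertex 4.544 1.217 0.542
vertex 4.098 1.192 0.067
vertex 4.391 1.757 0.21
endloop
endfacet
facet normal 0.863 -0.157 0.481
outer loop
vertex 4.229 1.236 1.113
vertex 4.544 1.217 0.542
vertex 4.472 1.784 0.856
endloop
endfacet

endsolid


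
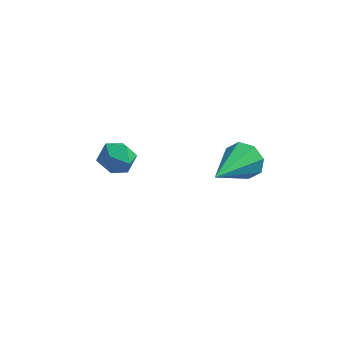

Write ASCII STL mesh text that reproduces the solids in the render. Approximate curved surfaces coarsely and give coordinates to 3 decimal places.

solid 
facet normal 0.183 0.919 -0.349
outer loop
vertex 0.961 -0.039 -2.184
vertex 0.713 0.228 -1.61
vertex 1.327 0.026 -1.821
endloop
endfacet
facet normal 0.593 -0.645 -0.482
outer loop
vertex 0.961 -0.039 -2.184
vertex 1.327 0.026 -1.821
vertex 0.367 -1.508 -0.95
endloop
endfacet
facet normal 0.182 0.919 -0.350
outer loop
vertex 1.327 0.026 -1.821
vertex 0.713 0.228 -1.61
vertex 1.334 0.21 -1.334
endloop
endfacet
facet normal 0.875 -0.457 0.160
outer loop
vertex 1.327 0.026 -1.821
vertex 1.334 0.21 -1.334
vertex 0.367 -1.508 -0.95
endloop
endfacet
facet normal 0.182 0.919 -0.349
outer loop
vertex 1.334 0.21 -1.334
vertex 0.713 0.228 -1.61
vertex 0.977 0.404 -1.009
endloop
endfacet
facet normal 0.611 -0.171 0.773
outer loop
vertex 1.334 0.21 -1.334
vertex 0.977 0.404 -1.009
vertex 0.367 -1.508 -0.95
endloop
endfacet
facet normal 0.184 0.919 -0.350
outer loop
vertex 0.977 0.404 -1.009
vertex 0.713 0.228 -1.61
vertex 0.465 0.496 -1.036
endloop
endfacet
facet normal -0.045 0.045 0.998
outer loop
vertex 0.977 0.404 -1.009
vertex 0.465 0.496 -1.036
vertex 0.367 -1.508 -0.95
endloop
endfacet
facet normal 0.184 0.919 -0.349
outer loop
vertex 0.465 0.496 -1.036
vertex 0.713 0.228 -1.61
vertex 0.099 0.431 -1.4
endloop
endfacet
facet normal -0.709 0.065 0.702
outer loop
vertex 0.465 0.496 -1.036
vertex 0.099 0.431 -1.4
vertex 0.367 -1.508 -0.95
endloop
endfacet
facet normal 0.184 0.919 -0.350
outer loop
vertex 0.099 0.431 -1.4
vertex 0.713 0.228 -1.61
vertex 0.092 0.247 -1.887
endloop
endfacet
facet normal -0.991 -0.123 0.061
outer loop
vertex 0.099 0.431 -1.4
vertex 0.092 0.247 -1.887
vertex 0.367 -1.508 -0.95
endloop
endfacet
facet normal 0.184 0.919 -0.349
outer loop
vertex 0.092 0.247 -1.887
vertex 0.713 0.228 -1.61
vertex 0.449 0.052 -2.212
endloop
endfacet
facet normal -0.726 -0.409 -0.553
outer loop
vertex 0.092 0.247 -1.887
vertex 0.449 0.052 -2.212
vertex 0.367 -1.508 -0.95
endloop
endfacet
facet normal 0.182 0.919 -0.349
outer loop
vertex 0.449 0.052 -2.212
vertex 0.713 0.228 -1.61
vertex 0.961 -0.039 -2.184
endloop
endfacet
facet normal -0.069 -0.625 -0.777
outer loop
vertex 0.449 0.052 -2.212
vertex 0.961 -0.039 -2.184
vertex 0.367 -1.508 -0.95
endloop
endfacet
facet normal -0.345 0.897 -0.276
outer loop
vertex -3.072 0.118 -2.64
vertex -3.648 -0.011 -2.34
vertex -3.157 0.281 -2.003
endloop
endfacet
facet normal 0.363 0.913 -0.185
outer loop
vertex -3.072 0.118 -2.64
vertex -3.157 0.281 -2.003
vertex -2.585 0.013 -2.203
endloop
endfacet
facet normal 0.652 0.431 -0.624
outer loop
vertex -3.072 0.118 -2.64
vertex -2.585 0.013 -2.203
vertex -2.723 -0.444 -2.663
endloop
endfacet
facet normal 0.124 0.117 -0.985
outer loop
vertex -3.072 0.118 -2.64
vertex -2.723 -0.444 -2.663
vertex -3.379 -0.458 -2.747
endloop
endfacet
facet normal -0.492 0.405 -0.770
outer loop
vertex -3.072 0.118 -2.64
vertex -3.379 -0.458 -2.747
vertex -3.648 -0.011 -2.34
endloop
endfacet
facet normal 0.504 0.712 0.488
outer loop
vertex -2.585 0.013 -2.203
vertex -3.157 0.281 -2.003
vertex -2.861 -0.182 -1.633
endloop
endfacet
facet normal -0.642 0.688 0.339
outer loop
vertex -3.157 0.281 -2.003
vertex -3.648 -0.011 -2.34
vertex -3.517 -0.196 -1.717
endloop
endfacet
facet normal -0.880 -0.108 -0.463
outer loop
vertex -3.648 -0.011 -2.34
vertex -3.379 -0.458 -2.747
vertex -3.655 -0.653 -2.177
endloop
endfacet
facet normal 0.116 -0.574 -0.811
outer loop
vertex -3.379 -0.458 -2.747
vertex -2.723 -0.444 -2.663
vertex -3.083 -0.921 -2.377
endloop
endfacet
facet normal 0.972 -0.068 -0.224
outer loop
vertex -2.723 -0.444 -2.663
vertex -2.585 0.013 -2.203
vertex -2.592 -0.629 -2.04
endloop
endfacet
facet normal -0.124 -0.117 0.985
outer loop
vertex -3.168 -0.758 -1.74
vertex -2.861 -0.182 -1.633
vertex -3.517 -0.196 -1.717
endloop
endfacet
facet normal -0.652 -0.431 0.624
outer loop
vertex -3.168 -0.758 -1.74
vertex -3.517 -0.196 -1.717
vertex -3.655 -0.653 -2.177
endloop
endfacet
facet normal -0.363 -0.913 0.185
outer loop
vertex -3.168 -0.758 -1.74
vertex -3.655 -0.653 -2.177
vertex -3.083 -0.921 -2.377
endloop
endfacet
facet normal 0.345 -0.897 0.276
outer loop
vertex -3.168 -0.758 -1.74
vertex -3.083 -0.921 -2.377
vertex -2.592 -0.629 -2.04
endloop
endfacet
facet normal 0.492 -0.405 0.770
outer loop
vertex -3.168 -0.758 -1.74
vertex -2.592 -0.629 -2.04
vertex -2.861 -0.182 -1.633
endloop
endfacet
facet normal -0.116 0.574 0.811
outer loop
vertex -3.517 -0.196 -1.717
vertex -2.861 -0.182 -1.633
vertex -3.157 0.281 -2.003
endloop
endfacet
facet normal -0.972 0.068 0.224
outer loop
vertex -3.655 -0.653 -2.177
vertex -3.517 -0.196 -1.717
vertex -3.648 -0.011 -2.34
endloop
endfacet
facet normal -0.504 -0.712 -0.488
outer loop
vertex -3.083 -0.921 -2.377
vertex -3.655 -0.653 -2.177
vertex -3.379 -0.458 -2.747
endloop
endfacet
facet normal 0.642 -0.688 -0.339
outer loop
vertex -2.592 -0.629 -2.04
vertex -3.083 -0.921 -2.377
vertex -2.723 -0.444 -2.663
endloop
endfacet
facet normal 0.880 0.108 0.463
outer loop
vertex -2.861 -0.182 -1.633
vertex -2.592 -0.629 -2.04
vertex -2.585 0.013 -2.203
endloop
endfacet

endsolid


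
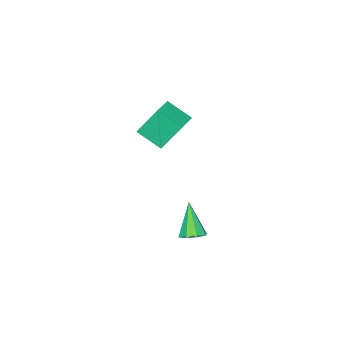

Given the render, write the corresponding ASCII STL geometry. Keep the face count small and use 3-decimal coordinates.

solid 
facet normal -0.917 -0.343 -0.205
outer loop
vertex -1.663 -2.408 4.118
vertex -1.985 -1.077 3.331
vertex -0.982 -3.23 2.45
endloop
endfacet
facet normal 0.204 -0.843 0.498
outer loop
vertex 0.265 -2.763 2.729
vertex -1.663 -2.408 4.118
vertex -0.982 -3.23 2.45
endloop
endfacet
facet normal -0.917 -0.343 -0.205
outer loop
vertex -0.982 -3.23 2.45
vertex -1.985 -1.077 3.331
vertex -1.304 -1.898 1.663
endloop
endfacet
facet normal 0.344 -0.415 -0.843
outer loop
vertex -1.304 -1.898 1.663
vertex 0.265 -2.763 2.729
vertex -0.982 -3.23 2.45
endloop
endfacet
facet normal -0.344 0.415 0.842
outer loop
vertex -1.663 -2.408 4.118
vertex -0.738 -0.61 3.61
vertex -1.985 -1.077 3.331
endloop
endfacet
facet normal 0.204 -0.843 0.498
outer loop
vertex -0.416 -1.942 4.397
vertex -1.663 -2.408 4.118
vertex 0.265 -2.763 2.729
endloop
endfacet
facet normal -0.344 0.415 0.843
outer loop
vertex -0.416 -1.942 4.397
vertex -0.738 -0.61 3.61
vertex -1.663 -2.408 4.118
endloop
endfacet
facet normal -0.204 0.843 -0.498
outer loop
vertex -1.985 -1.077 3.331
vertex -0.738 -0.61 3.61
vertex -1.304 -1.898 1.663
endloop
endfacet
facet normal 0.344 -0.415 -0.842
outer loop
vertex -0.057 -1.432 1.942
vertex 0.265 -2.763 2.729
vertex -1.304 -1.898 1.663
endloop
endfacet
facet normal -0.203 0.843 -0.498
outer loop
vertex -1.304 -1.898 1.663
vertex -0.738 -0.61 3.61
vertex -0.057 -1.432 1.942
endloop
endfacet
facet normal 0.917 0.343 0.205
outer loop
vertex -0.057 -1.432 1.942
vertex -0.416 -1.942 4.397
vertex 0.265 -2.763 2.729
endloop
endfacet
facet normal 0.917 0.343 0.205
outer loop
vertex -0.738 -0.61 3.61
vertex -0.416 -1.942 4.397
vertex -0.057 -1.432 1.942
endloop
endfacet
facet normal 0.344 0.424 -0.838
outer loop
vertex 4.735 3.876 1.305
vertex 4.147 4.231 1.243
vertex 4.755 4.344 1.55
endloop
endfacet
facet normal 0.780 -0.316 0.540
outer loop
vertex 4.735 3.876 1.305
vertex 4.755 4.344 1.55
vertex 3.493 3.429 2.837
endloop
endfacet
facet normal 0.345 0.422 -0.838
outer loop
vertex 4.755 4.344 1.55
vertex 4.147 4.231 1.243
vertex 4.419 4.746 1.614
endloop
endfacet
facet normal 0.544 0.332 0.770
outer loop
vertex 4.755 4.344 1.55
vertex 4.419 4.746 1.614
vertex 3.493 3.429 2.837
endloop
endfacet
facet normal 0.343 0.423 -0.839
outer loop
vertex 4.419 4.746 1.614
vertex 4.147 4.231 1.243
vertex 3.923 4.847 1.462
endloop
endfacet
facet normal -0.072 0.706 0.705
outer loop
vertex 4.419 4.746 1.614
vertex 3.923 4.847 1.462
vertex 3.493 3.429 2.837
endloop
endfacet
facet normal 0.345 0.423 -0.838
outer loop
vertex 3.923 4.847 1.462
vertex 4.147 4.231 1.243
vertex 3.559 4.587 1.181
endloop
endfacet
facet normal -0.714 0.587 0.382
outer loop
vertex 3.923 4.847 1.462
vertex 3.559 4.587 1.181
vertex 3.493 3.429 2.837
endloop
endfacet
facet normal 0.344 0.422 -0.838
outer loop
vertex 3.559 4.587 1.181
vertex 4.147 4.231 1.243
vertex 3.539 4.119 0.937
endloop
endfacet
facet normal -0.999 0.046 -0.007
outer loop
vertex 3.559 4.587 1.181
vertex 3.539 4.119 0.937
vertex 3.493 3.429 2.837
endloop
endfacet
facet normal 0.345 0.422 -0.839
outer loop
vertex 3.539 4.119 0.937
vertex 4.147 4.231 1.243
vertex 3.875 3.717 0.873
endloop
endfacet
facet normal -0.764 -0.601 -0.237
outer loop
vertex 3.539 4.119 0.937
vertex 3.875 3.717 0.873
vertex 3.493 3.429 2.837
endloop
endfacet
facet normal 0.344 0.422 -0.839
outer loop
vertex 3.875 3.717 0.873
vertex 4.147 4.231 1.243
vertex 4.37 3.616 1.025
endloop
endfacet
facet normal -0.146 -0.974 -0.171
outer loop
vertex 3.875 3.717 0.873
vertex 4.37 3.616 1.025
vertex 3.493 3.429 2.837
endloop
endfacet
facet normal 0.343 0.422 -0.839
outer loop
vertex 4.37 3.616 1.025
vertex 4.147 4.231 1.243
vertex 4.735 3.876 1.305
endloop
endfacet
facet normal 0.494 -0.856 0.151
outer loop
vertex 4.37 3.616 1.025
vertex 4.735 3.876 1.305
vertex 3.493 3.429 2.837
endloop
endfacet

endsolid


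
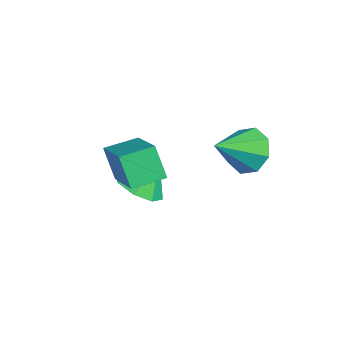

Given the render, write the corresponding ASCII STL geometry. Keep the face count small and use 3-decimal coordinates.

solid 
facet normal 0.046 -0.559 -0.828
outer loop
vertex -1.787 -2.702 -2.636
vertex -2.581 -2.356 -2.914
vertex -1.707 -2.127 -3.02
endloop
endfacet
facet normal 0.795 0.256 0.549
outer loop
vertex -1.787 -2.702 -2.636
vertex -1.707 -2.127 -3.02
vertex -2.639 -1.664 -1.886
endloop
endfacet
facet normal 0.046 -0.557 -0.829
outer loop
vertex -1.707 -2.127 -3.02
vertex -2.581 -2.356 -2.914
vertex -2.14 -1.685 -3.341
endloop
endfacet
facet normal 0.622 0.756 0.202
outer loop
vertex -1.707 -2.127 -3.02
vertex -2.14 -1.685 -3.341
vertex -2.639 -1.664 -1.886
endloop
endfacet
facet normal 0.046 -0.558 -0.829
outer loop
vertex -2.14 -1.685 -3.341
vertex -2.581 -2.356 -2.914
vertex -2.831 -1.637 -3.412
endloop
endfacet
facet normal 0.068 0.998 0.009
outer loop
vertex -2.14 -1.685 -3.341
vertex -2.831 -1.637 -3.412
vertex -2.639 -1.664 -1.886
endloop
endfacet
facet normal 0.046 -0.558 -0.829
outer loop
vertex -2.831 -1.637 -3.412
vertex -2.581 -2.356 -2.914
vertex -3.376 -2.01 -3.191
endloop
endfacet
facet normal -0.540 0.838 0.083
outer loop
vertex -2.831 -1.637 -3.412
vertex -3.376 -2.01 -3.191
vertex -2.639 -1.664 -1.886
endloop
endfacet
facet normal 0.046 -0.558 -0.829
outer loop
vertex -3.376 -2.01 -3.191
vertex -2.581 -2.356 -2.914
vertex -3.456 -2.586 -2.808
endloop
endfacet
facet normal -0.847 0.371 0.380
outer loop
vertex -3.376 -2.01 -3.191
vertex -3.456 -2.586 -2.808
vertex -2.639 -1.664 -1.886
endloop
endfacet
facet normal 0.047 -0.559 -0.828
outer loop
vertex -3.456 -2.586 -2.808
vertex -2.581 -2.356 -2.914
vertex -3.023 -3.027 -2.486
endloop
endfacet
facet normal -0.674 -0.130 0.727
outer loop
vertex -3.456 -2.586 -2.808
vertex -3.023 -3.027 -2.486
vertex -2.639 -1.664 -1.886
endloop
endfacet
facet normal 0.046 -0.559 -0.828
outer loop
vertex -3.023 -3.027 -2.486
vertex -2.581 -2.356 -2.914
vertex -2.332 -3.075 -2.415
endloop
endfacet
facet normal -0.120 -0.371 0.921
outer loop
vertex -3.023 -3.027 -2.486
vertex -2.332 -3.075 -2.415
vertex -2.639 -1.664 -1.886
endloop
endfacet
facet normal 0.047 -0.559 -0.828
outer loop
vertex -2.332 -3.075 -2.415
vertex -2.581 -2.356 -2.914
vertex -1.787 -2.702 -2.636
endloop
endfacet
facet normal 0.488 -0.211 0.847
outer loop
vertex -2.332 -3.075 -2.415
vertex -1.787 -2.702 -2.636
vertex -2.639 -1.664 -1.886
endloop
endfacet
facet normal -0.892 -0.045 -0.449
outer loop
vertex -0.671 -3.84 0.583
vertex -0.813 -2.743 0.754
vertex -0.151 -3.608 -0.473
endloop
endfacet
facet normal 0.127 -0.980 -0.153
outer loop
vertex 1.633 -3.517 0.426
vertex -0.671 -3.84 0.583
vertex -0.151 -3.608 -0.473
endloop
endfacet
facet normal -0.892 -0.045 -0.449
outer loop
vertex -0.151 -3.608 -0.473
vertex -0.813 -2.743 0.754
vertex -0.293 -2.511 -0.302
endloop
endfacet
facet normal 0.434 0.193 -0.880
outer loop
vertex -0.293 -2.511 -0.302
vertex 1.633 -3.517 0.426
vertex -0.151 -3.608 -0.473
endloop
endfacet
facet normal -0.434 -0.193 0.880
outer loop
vertex -0.671 -3.84 0.583
vertex 0.971 -2.652 1.653
vertex -0.813 -2.743 0.754
endloop
endfacet
facet normal 0.127 -0.980 -0.153
outer loop
vertex 1.113 -3.749 1.482
vertex -0.671 -3.84 0.583
vertex 1.633 -3.517 0.426
endloop
endfacet
facet normal -0.434 -0.193 0.880
outer loop
vertex 1.113 -3.749 1.482
vertex 0.971 -2.652 1.653
vertex -0.671 -3.84 0.583
endloop
endfacet
facet normal -0.127 0.980 0.153
outer loop
vertex -0.813 -2.743 0.754
vertex 0.971 -2.652 1.653
vertex -0.293 -2.511 -0.302
endloop
endfacet
facet normal 0.434 0.193 -0.880
outer loop
vertex 1.491 -2.42 0.597
vertex 1.633 -3.517 0.426
vertex -0.293 -2.511 -0.302
endloop
endfacet
facet normal -0.127 0.980 0.153
outer loop
vertex -0.293 -2.511 -0.302
vertex 0.971 -2.652 1.653
vertex 1.491 -2.42 0.597
endloop
endfacet
facet normal 0.892 0.045 0.449
outer loop
vertex 1.491 -2.42 0.597
vertex 1.113 -3.749 1.482
vertex 1.633 -3.517 0.426
endloop
endfacet
facet normal 0.892 0.045 0.449
outer loop
vertex 0.971 -2.652 1.653
vertex 1.113 -3.749 1.482
vertex 1.491 -2.42 0.597
endloop
endfacet
facet normal -0.324 0.786 -0.527
outer loop
vertex 1.149 -0.131 0.088
vertex 0.788 0.195 0.797
vertex 1.559 0.262 0.422
endloop
endfacet
facet normal 0.781 -0.514 -0.354
outer loop
vertex 1.149 -0.131 0.088
vertex 1.559 0.262 0.422
vertex 1.272 -0.975 1.583
endloop
endfacet
facet normal -0.325 0.785 -0.528
outer loop
vertex 1.559 0.262 0.422
vertex 0.788 0.195 0.797
vertex 1.516 0.616 0.975
endloop
endfacet
facet normal 0.985 -0.098 0.139
outer loop
vertex 1.559 0.262 0.422
vertex 1.516 0.616 0.975
vertex 1.272 -0.975 1.583
endloop
endfacet
facet normal -0.325 0.785 -0.527
outer loop
vertex 1.516 0.616 0.975
vertex 0.788 0.195 0.797
vertex 1.047 0.723 1.424
endloop
endfacet
facet normal 0.701 0.158 0.695
outer loop
vertex 1.516 0.616 0.975
vertex 1.047 0.723 1.424
vertex 1.272 -0.975 1.583
endloop
endfacet
facet normal -0.325 0.785 -0.527
outer loop
vertex 1.047 0.723 1.424
vertex 0.788 0.195 0.797
vertex 0.426 0.521 1.506
endloop
endfacet
facet normal 0.096 0.105 0.990
outer loop
vertex 1.047 0.723 1.424
vertex 0.426 0.521 1.506
vertex 1.272 -0.975 1.583
endloop
endfacet
facet normal -0.325 0.785 -0.527
outer loop
vertex 0.426 0.521 1.506
vertex 0.788 0.195 0.797
vertex 0.017 0.128 1.173
endloop
endfacet
facet normal -0.476 -0.225 0.850
outer loop
vertex 0.426 0.521 1.506
vertex 0.017 0.128 1.173
vertex 1.272 -0.975 1.583
endloop
endfacet
facet normal -0.325 0.785 -0.527
outer loop
vertex 0.017 0.128 1.173
vertex 0.788 0.195 0.797
vertex 0.059 -0.226 0.62
endloop
endfacet
facet normal -0.680 -0.640 0.358
outer loop
vertex 0.017 0.128 1.173
vertex 0.059 -0.226 0.62
vertex 1.272 -0.975 1.583
endloop
endfacet
facet normal -0.326 0.785 -0.526
outer loop
vertex 0.059 -0.226 0.62
vertex 0.788 0.195 0.797
vertex 0.528 -0.333 0.17
endloop
endfacet
facet normal -0.396 -0.897 -0.199
outer loop
vertex 0.059 -0.226 0.62
vertex 0.528 -0.333 0.17
vertex 1.272 -0.975 1.583
endloop
endfacet
facet normal -0.325 0.785 -0.527
outer loop
vertex 0.528 -0.333 0.17
vertex 0.788 0.195 0.797
vertex 1.149 -0.131 0.088
endloop
endfacet
facet normal 0.209 -0.844 -0.494
outer loop
vertex 0.528 -0.333 0.17
vertex 1.149 -0.131 0.088
vertex 1.272 -0.975 1.583
endloop
endfacet

endsolid


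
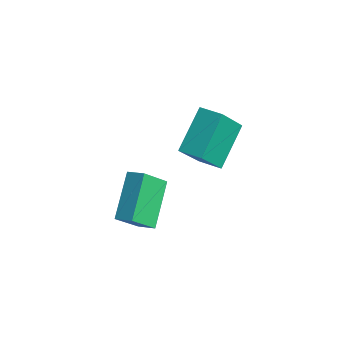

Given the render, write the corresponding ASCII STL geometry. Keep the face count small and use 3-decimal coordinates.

solid 
facet normal -0.960 -0.262 -0.104
outer loop
vertex 0.836 -2.533 3.74
vertex 0.287 -0.985 4.915
vertex 0.692 -1.371 2.143
endloop
endfacet
facet normal 0.272 -0.766 -0.582
outer loop
vertex 1.633 -1.115 2.245
vertex 0.836 -2.533 3.74
vertex 0.692 -1.371 2.143
endloop
endfacet
facet normal -0.960 -0.262 -0.104
outer loop
vertex 0.692 -1.371 2.143
vertex 0.287 -0.985 4.915
vertex 0.143 0.177 3.318
endloop
endfacet
facet normal -0.072 0.587 -0.807
outer loop
vertex 0.143 0.177 3.318
vertex 1.633 -1.115 2.245
vertex 0.692 -1.371 2.143
endloop
endfacet
facet normal 0.072 -0.587 0.807
outer loop
vertex 0.836 -2.533 3.74
vertex 1.228 -0.729 5.017
vertex 0.287 -0.985 4.915
endloop
endfacet
facet normal 0.272 -0.766 -0.582
outer loop
vertex 1.777 -2.277 3.842
vertex 0.836 -2.533 3.74
vertex 1.633 -1.115 2.245
endloop
endfacet
facet normal 0.072 -0.587 0.807
outer loop
vertex 1.777 -2.277 3.842
vertex 1.228 -0.729 5.017
vertex 0.836 -2.533 3.74
endloop
endfacet
facet normal -0.272 0.766 0.582
outer loop
vertex 0.287 -0.985 4.915
vertex 1.228 -0.729 5.017
vertex 0.143 0.177 3.318
endloop
endfacet
facet normal -0.072 0.587 -0.807
outer loop
vertex 1.084 0.433 3.42
vertex 1.633 -1.115 2.245
vertex 0.143 0.177 3.318
endloop
endfacet
facet normal -0.272 0.766 0.582
outer loop
vertex 0.143 0.177 3.318
vertex 1.228 -0.729 5.017
vertex 1.084 0.433 3.42
endloop
endfacet
facet normal 0.960 0.262 0.104
outer loop
vertex 1.084 0.433 3.42
vertex 1.777 -2.277 3.842
vertex 1.633 -1.115 2.245
endloop
endfacet
facet normal 0.960 0.262 0.104
outer loop
vertex 1.228 -0.729 5.017
vertex 1.777 -2.277 3.842
vertex 1.084 0.433 3.42
endloop
endfacet
facet normal -0.884 -0.288 -0.367
outer loop
vertex -0.387 -4.599 -0.059
vertex -1.346 -3.14 1.107
vertex -0.241 -3.591 -1.201
endloop
endfacet
facet normal 0.458 -0.695 -0.555
outer loop
vertex 0.466 -3.36 -0.907
vertex -0.387 -4.599 -0.059
vertex -0.241 -3.591 -1.201
endloop
endfacet
facet normal -0.884 -0.288 -0.367
outer loop
vertex -0.241 -3.591 -1.201
vertex -1.346 -3.14 1.107
vertex -1.201 -2.132 -0.034
endloop
endfacet
facet normal 0.095 0.659 -0.746
outer loop
vertex -1.201 -2.132 -0.034
vertex 0.466 -3.36 -0.907
vertex -0.241 -3.591 -1.201
endloop
endfacet
facet normal -0.095 -0.659 0.746
outer loop
vertex -0.387 -4.599 -0.059
vertex -0.639 -2.909 1.401
vertex -1.346 -3.14 1.107
endloop
endfacet
facet normal 0.457 -0.695 -0.556
outer loop
vertex 0.321 -4.368 0.234
vertex -0.387 -4.599 -0.059
vertex 0.466 -3.36 -0.907
endloop
endfacet
facet normal -0.094 -0.659 0.746
outer loop
vertex 0.321 -4.368 0.234
vertex -0.639 -2.909 1.401
vertex -0.387 -4.599 -0.059
endloop
endfacet
facet normal -0.458 0.694 0.555
outer loop
vertex -1.346 -3.14 1.107
vertex -0.639 -2.909 1.401
vertex -1.201 -2.132 -0.034
endloop
endfacet
facet normal 0.094 0.659 -0.747
outer loop
vertex -0.493 -1.901 0.259
vertex 0.466 -3.36 -0.907
vertex -1.201 -2.132 -0.034
endloop
endfacet
facet normal -0.457 0.695 0.555
outer loop
vertex -1.201 -2.132 -0.034
vertex -0.639 -2.909 1.401
vertex -0.493 -1.901 0.259
endloop
endfacet
facet normal 0.884 0.288 0.367
outer loop
vertex -0.493 -1.901 0.259
vertex 0.321 -4.368 0.234
vertex 0.466 -3.36 -0.907
endloop
endfacet
facet normal 0.884 0.288 0.367
outer loop
vertex -0.639 -2.909 1.401
vertex 0.321 -4.368 0.234
vertex -0.493 -1.901 0.259
endloop
endfacet

endsolid


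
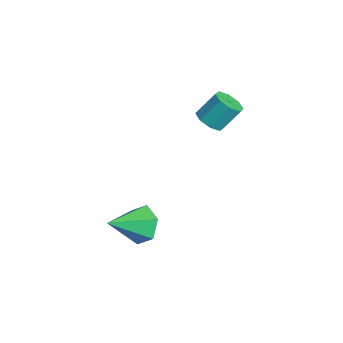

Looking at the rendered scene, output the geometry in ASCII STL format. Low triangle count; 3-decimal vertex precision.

solid 
facet normal -0.013 -0.609 -0.793
outer loop
vertex -1.874 2.343 -0.016
vertex -2.458 2.071 0.202
vertex -2.292 2.593 -0.201
endloop
endfacet
facet normal 0.597 0.632 -0.494
outer loop
vertex -1.874 2.343 -0.016
vertex -2.292 2.593 -0.201
vertex -1.859 3.122 1.0
endloop
endfacet
facet normal 0.598 0.632 -0.494
outer loop
vertex -1.859 3.122 1.0
vertex -2.292 2.593 -0.201
vertex -2.276 3.372 0.815
endloop
endfacet
facet normal 0.012 0.608 0.794
outer loop
vertex -1.859 3.122 1.0
vertex -2.276 3.372 0.815
vertex -2.442 2.849 1.218
endloop
endfacet
facet normal -0.011 -0.609 -0.793
outer loop
vertex -2.292 2.593 -0.201
vertex -2.458 2.071 0.202
vertex -2.806 2.536 -0.15
endloop
endfacet
facet normal -0.147 0.786 -0.600
outer loop
vertex -2.292 2.593 -0.201
vertex -2.806 2.536 -0.15
vertex -2.276 3.372 0.815
endloop
endfacet
facet normal -0.146 0.786 -0.601
outer loop
vertex -2.276 3.372 0.815
vertex -2.806 2.536 -0.15
vertex -2.791 3.315 0.866
endloop
endfacet
facet normal 0.011 0.608 0.794
outer loop
vertex -2.276 3.372 0.815
vertex -2.791 3.315 0.866
vertex -2.442 2.849 1.218
endloop
endfacet
facet normal -0.011 -0.609 -0.793
outer loop
vertex -2.806 2.536 -0.15
vertex -2.458 2.071 0.202
vertex -3.117 2.207 0.107
endloop
endfacet
facet normal -0.802 0.480 -0.356
outer loop
vertex -2.806 2.536 -0.15
vertex -3.117 2.207 0.107
vertex -2.791 3.315 0.866
endloop
endfacet
facet normal -0.802 0.480 -0.356
outer loop
vertex -2.791 3.315 0.866
vertex -3.117 2.207 0.107
vertex -3.102 2.986 1.123
endloop
endfacet
facet normal 0.012 0.608 0.794
outer loop
vertex -2.791 3.315 0.866
vertex -3.102 2.986 1.123
vertex -2.442 2.849 1.218
endloop
endfacet
facet normal -0.011 -0.609 -0.793
outer loop
vertex -3.117 2.207 0.107
vertex -2.458 2.071 0.202
vertex -3.041 1.798 0.42
endloop
endfacet
facet normal -0.989 -0.109 0.098
outer loop
vertex -3.117 2.207 0.107
vertex -3.041 1.798 0.42
vertex -3.102 2.986 1.123
endloop
endfacet
facet normal -0.989 -0.109 0.098
outer loop
vertex -3.102 2.986 1.123
vertex -3.041 1.798 0.42
vertex -3.026 2.577 1.436
endloop
endfacet
facet normal 0.012 0.609 0.793
outer loop
vertex -3.102 2.986 1.123
vertex -3.026 2.577 1.436
vertex -2.442 2.849 1.218
endloop
endfacet
facet normal -0.012 -0.608 -0.794
outer loop
vertex -3.041 1.798 0.42
vertex -2.458 2.071 0.202
vertex -2.624 1.548 0.605
endloop
endfacet
facet normal -0.598 -0.632 0.493
outer loop
vertex -3.041 1.798 0.42
vertex -2.624 1.548 0.605
vertex -3.026 2.577 1.436
endloop
endfacet
facet normal -0.597 -0.632 0.494
outer loop
vertex -3.026 2.577 1.436
vertex -2.624 1.548 0.605
vertex -2.608 2.327 1.621
endloop
endfacet
facet normal 0.013 0.609 0.793
outer loop
vertex -3.026 2.577 1.436
vertex -2.608 2.327 1.621
vertex -2.442 2.849 1.218
endloop
endfacet
facet normal -0.011 -0.608 -0.794
outer loop
vertex -2.624 1.548 0.605
vertex -2.458 2.071 0.202
vertex -2.109 1.605 0.554
endloop
endfacet
facet normal 0.146 -0.786 0.600
outer loop
vertex -2.624 1.548 0.605
vertex -2.109 1.605 0.554
vertex -2.608 2.327 1.621
endloop
endfacet
facet normal 0.147 -0.786 0.601
outer loop
vertex -2.608 2.327 1.621
vertex -2.109 1.605 0.554
vertex -2.094 2.384 1.57
endloop
endfacet
facet normal 0.011 0.609 0.793
outer loop
vertex -2.608 2.327 1.621
vertex -2.094 2.384 1.57
vertex -2.442 2.849 1.218
endloop
endfacet
facet normal -0.012 -0.608 -0.794
outer loop
vertex -2.109 1.605 0.554
vertex -2.458 2.071 0.202
vertex -1.798 1.934 0.297
endloop
endfacet
facet normal 0.802 -0.480 0.356
outer loop
vertex -2.109 1.605 0.554
vertex -1.798 1.934 0.297
vertex -2.094 2.384 1.57
endloop
endfacet
facet normal 0.802 -0.480 0.356
outer loop
vertex -2.094 2.384 1.57
vertex -1.798 1.934 0.297
vertex -1.783 2.713 1.313
endloop
endfacet
facet normal 0.011 0.609 0.793
outer loop
vertex -2.094 2.384 1.57
vertex -1.783 2.713 1.313
vertex -2.442 2.849 1.218
endloop
endfacet
facet normal -0.012 -0.609 -0.793
outer loop
vertex -1.798 1.934 0.297
vertex -2.458 2.071 0.202
vertex -1.874 2.343 -0.016
endloop
endfacet
facet normal 0.989 0.109 -0.098
outer loop
vertex -1.798 1.934 0.297
vertex -1.874 2.343 -0.016
vertex -1.783 2.713 1.313
endloop
endfacet
facet normal 0.989 0.109 -0.098
outer loop
vertex -1.783 2.713 1.313
vertex -1.874 2.343 -0.016
vertex -1.859 3.122 1.0
endloop
endfacet
facet normal 0.011 0.609 0.793
outer loop
vertex -1.783 2.713 1.313
vertex -1.859 3.122 1.0
vertex -2.442 2.849 1.218
endloop
endfacet
facet normal -0.302 0.832 -0.465
outer loop
vertex 2.342 -1.048 -1.239
vertex 1.896 -1.541 -1.831
vertex 1.494 -1.27 -1.085
endloop
endfacet
facet normal 0.151 0.104 0.983
outer loop
vertex 2.342 -1.048 -1.239
vertex 1.494 -1.27 -1.085
vertex 2.404 -2.939 -1.049
endloop
endfacet
facet normal -0.302 0.832 -0.465
outer loop
vertex 1.494 -1.27 -1.085
vertex 1.896 -1.541 -1.831
vertex 1.048 -1.763 -1.677
endloop
endfacet
facet normal -0.611 -0.318 0.725
outer loop
vertex 1.494 -1.27 -1.085
vertex 1.048 -1.763 -1.677
vertex 2.404 -2.939 -1.049
endloop
endfacet
facet normal -0.302 0.832 -0.465
outer loop
vertex 1.048 -1.763 -1.677
vertex 1.896 -1.541 -1.831
vertex 1.451 -2.034 -2.423
endloop
endfacet
facet normal -0.637 -0.769 -0.065
outer loop
vertex 1.048 -1.763 -1.677
vertex 1.451 -2.034 -2.423
vertex 2.404 -2.939 -1.049
endloop
endfacet
facet normal -0.302 0.832 -0.465
outer loop
vertex 1.451 -2.034 -2.423
vertex 1.896 -1.541 -1.831
vertex 2.299 -1.812 -2.577
endloop
endfacet
facet normal 0.101 -0.797 -0.595
outer loop
vertex 1.451 -2.034 -2.423
vertex 2.299 -1.812 -2.577
vertex 2.404 -2.939 -1.049
endloop
endfacet
facet normal -0.302 0.832 -0.465
outer loop
vertex 2.299 -1.812 -2.577
vertex 1.896 -1.541 -1.831
vertex 2.744 -1.319 -1.985
endloop
endfacet
facet normal 0.864 -0.376 -0.336
outer loop
vertex 2.299 -1.812 -2.577
vertex 2.744 -1.319 -1.985
vertex 2.404 -2.939 -1.049
endloop
endfacet
facet normal -0.302 0.832 -0.465
outer loop
vertex 2.744 -1.319 -1.985
vertex 1.896 -1.541 -1.831
vertex 2.342 -1.048 -1.239
endloop
endfacet
facet normal 0.889 0.075 0.452
outer loop
vertex 2.744 -1.319 -1.985
vertex 2.342 -1.048 -1.239
vertex 2.404 -2.939 -1.049
endloop
endfacet

endsolid


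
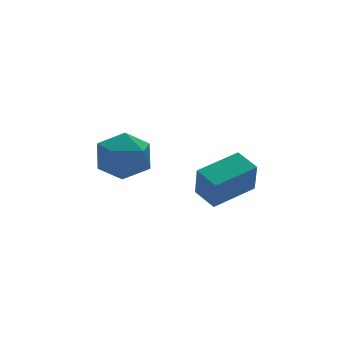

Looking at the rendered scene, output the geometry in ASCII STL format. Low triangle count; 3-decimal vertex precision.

solid 
facet normal -0.975 -0.116 -0.190
outer loop
vertex 0.395 1.52 1.251
vertex 0.206 2.562 1.584
vertex 0.613 2.013 -0.17
endloop
endfacet
facet normal 0.171 -0.939 -0.300
outer loop
vertex 2.494 2.238 0.196
vertex 0.395 1.52 1.251
vertex 0.613 2.013 -0.17
endloop
endfacet
facet normal -0.975 -0.117 -0.189
outer loop
vertex 0.613 2.013 -0.17
vertex 0.206 2.562 1.584
vertex 0.423 3.055 0.162
endloop
endfacet
facet normal 0.143 0.324 -0.935
outer loop
vertex 0.423 3.055 0.162
vertex 2.494 2.238 0.196
vertex 0.613 2.013 -0.17
endloop
endfacet
facet normal -0.143 -0.325 0.935
outer loop
vertex 0.395 1.52 1.251
vertex 2.087 2.787 1.95
vertex 0.206 2.562 1.584
endloop
endfacet
facet normal 0.171 -0.939 -0.299
outer loop
vertex 2.277 1.745 1.618
vertex 0.395 1.52 1.251
vertex 2.494 2.238 0.196
endloop
endfacet
facet normal -0.144 -0.324 0.935
outer loop
vertex 2.277 1.745 1.618
vertex 2.087 2.787 1.95
vertex 0.395 1.52 1.251
endloop
endfacet
facet normal -0.171 0.939 0.299
outer loop
vertex 0.206 2.562 1.584
vertex 2.087 2.787 1.95
vertex 0.423 3.055 0.162
endloop
endfacet
facet normal 0.143 0.325 -0.935
outer loop
vertex 2.305 3.28 0.529
vertex 2.494 2.238 0.196
vertex 0.423 3.055 0.162
endloop
endfacet
facet normal -0.171 0.939 0.299
outer loop
vertex 0.423 3.055 0.162
vertex 2.087 2.787 1.95
vertex 2.305 3.28 0.529
endloop
endfacet
facet normal 0.975 0.116 0.189
outer loop
vertex 2.305 3.28 0.529
vertex 2.277 1.745 1.618
vertex 2.494 2.238 0.196
endloop
endfacet
facet normal 0.975 0.117 0.190
outer loop
vertex 2.087 2.787 1.95
vertex 2.277 1.745 1.618
vertex 2.305 3.28 0.529
endloop
endfacet
facet normal -0.063 0.683 0.728
outer loop
vertex -2.147 3.992 3.175
vertex -3.26 3.695 3.358
vertex -2.408 3.151 3.942
endloop
endfacet
facet normal 0.602 0.428 0.674
outer loop
vertex -2.147 3.992 3.175
vertex -2.408 3.151 3.942
vertex -1.503 3.019 3.218
endloop
endfacet
facet normal 0.834 0.552 0.011
outer loop
vertex -2.147 3.992 3.175
vertex -1.503 3.019 3.218
vertex -1.795 3.481 2.186
endloop
endfacet
facet normal 0.312 0.885 -0.346
outer loop
vertex -2.147 3.992 3.175
vertex -1.795 3.481 2.186
vertex -2.881 3.899 2.274
endloop
endfacet
facet normal -0.242 0.965 0.097
outer loop
vertex -2.147 3.992 3.175
vertex -2.881 3.899 2.274
vertex -3.26 3.695 3.358
endloop
endfacet
facet normal 0.574 -0.280 0.769
outer loop
vertex -1.503 3.019 3.218
vertex -2.408 3.151 3.942
vertex -2.219 2.121 3.426
endloop
endfacet
facet normal -0.500 0.135 0.855
outer loop
vertex -2.408 3.151 3.942
vertex -3.26 3.695 3.358
vertex -3.305 2.539 3.514
endloop
endfacet
facet normal -0.789 0.591 -0.165
outer loop
vertex -3.26 3.695 3.358
vertex -2.881 3.899 2.274
vertex -3.597 3.001 2.482
endloop
endfacet
facet normal 0.106 0.461 -0.881
outer loop
vertex -2.881 3.899 2.274
vertex -1.795 3.481 2.186
vertex -2.692 2.869 1.758
endloop
endfacet
facet normal 0.950 -0.078 -0.304
outer loop
vertex -1.795 3.481 2.186
vertex -1.503 3.019 3.218
vertex -1.84 2.325 2.342
endloop
endfacet
facet normal -0.312 -0.885 0.346
outer loop
vertex -2.953 2.028 2.525
vertex -2.219 2.121 3.426
vertex -3.305 2.539 3.514
endloop
endfacet
facet normal -0.834 -0.552 -0.011
outer loop
vertex -2.953 2.028 2.525
vertex -3.305 2.539 3.514
vertex -3.597 3.001 2.482
endloop
endfacet
facet normal -0.602 -0.428 -0.674
outer loop
vertex -2.953 2.028 2.525
vertex -3.597 3.001 2.482
vertex -2.692 2.869 1.758
endloop
endfacet
facet normal 0.063 -0.683 -0.728
outer loop
vertex -2.953 2.028 2.525
vertex -2.692 2.869 1.758
vertex -1.84 2.325 2.342
endloop
endfacet
facet normal 0.242 -0.965 -0.097
outer loop
vertex -2.953 2.028 2.525
vertex -1.84 2.325 2.342
vertex -2.219 2.121 3.426
endloop
endfacet
facet normal -0.106 -0.461 0.881
outer loop
vertex -3.305 2.539 3.514
vertex -2.219 2.121 3.426
vertex -2.408 3.151 3.942
endloop
endfacet
facet normal -0.950 0.078 0.304
outer loop
vertex -3.597 3.001 2.482
vertex -3.305 2.539 3.514
vertex -3.26 3.695 3.358
endloop
endfacet
facet normal -0.574 0.280 -0.769
outer loop
vertex -2.692 2.869 1.758
vertex -3.597 3.001 2.482
vertex -2.881 3.899 2.274
endloop
endfacet
facet normal 0.500 -0.135 -0.855
outer loop
vertex -1.84 2.325 2.342
vertex -2.692 2.869 1.758
vertex -1.795 3.481 2.186
endloop
endfacet
facet normal 0.789 -0.591 0.165
outer loop
vertex -2.219 2.121 3.426
vertex -1.84 2.325 2.342
vertex -1.503 3.019 3.218
endloop
endfacet

endsolid


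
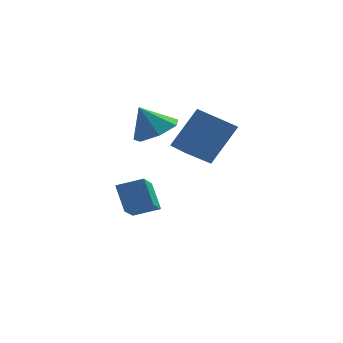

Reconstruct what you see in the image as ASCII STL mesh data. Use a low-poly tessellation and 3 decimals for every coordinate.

solid 
facet normal -0.715 -0.418 0.560
outer loop
vertex 2.654 -4.296 1.209
vertex 2.033 -3.258 1.192
vertex 1.714 -4.886 -0.431
endloop
endfacet
facet normal 0.514 -0.858 0.014
outer loop
vertex 2.607 -4.362 -1.132
vertex 2.654 -4.296 1.209
vertex 1.714 -4.886 -0.431
endloop
endfacet
facet normal -0.714 -0.419 0.561
outer loop
vertex 1.714 -4.886 -0.431
vertex 2.033 -3.258 1.192
vertex 1.092 -3.848 -0.448
endloop
endfacet
facet normal -0.475 -0.298 -0.828
outer loop
vertex 1.092 -3.848 -0.448
vertex 2.607 -4.362 -1.132
vertex 1.714 -4.886 -0.431
endloop
endfacet
facet normal 0.475 0.298 0.828
outer loop
vertex 2.654 -4.296 1.209
vertex 2.926 -2.734 0.491
vertex 2.033 -3.258 1.192
endloop
endfacet
facet normal 0.514 -0.858 0.014
outer loop
vertex 3.548 -3.772 0.508
vertex 2.654 -4.296 1.209
vertex 2.607 -4.362 -1.132
endloop
endfacet
facet normal 0.475 0.298 0.828
outer loop
vertex 3.548 -3.772 0.508
vertex 2.926 -2.734 0.491
vertex 2.654 -4.296 1.209
endloop
endfacet
facet normal -0.514 0.858 -0.014
outer loop
vertex 2.033 -3.258 1.192
vertex 2.926 -2.734 0.491
vertex 1.092 -3.848 -0.448
endloop
endfacet
facet normal -0.475 -0.298 -0.828
outer loop
vertex 1.986 -3.324 -1.149
vertex 2.607 -4.362 -1.132
vertex 1.092 -3.848 -0.448
endloop
endfacet
facet normal -0.514 0.858 -0.014
outer loop
vertex 1.092 -3.848 -0.448
vertex 2.926 -2.734 0.491
vertex 1.986 -3.324 -1.149
endloop
endfacet
facet normal 0.715 0.418 -0.561
outer loop
vertex 1.986 -3.324 -1.149
vertex 3.548 -3.772 0.508
vertex 2.607 -4.362 -1.132
endloop
endfacet
facet normal 0.715 0.419 -0.560
outer loop
vertex 2.926 -2.734 0.491
vertex 3.548 -3.772 0.508
vertex 1.986 -3.324 -1.149
endloop
endfacet
facet normal -0.306 0.491 0.816
outer loop
vertex -0.009 -2.385 -2.739
vertex 0.156 -0.865 -3.591
vertex -1.08 -2.467 -3.092
endloop
endfacet
facet normal -0.094 -0.868 0.487
outer loop
vertex -0.676 -3.115 -4.169
vertex -0.009 -2.385 -2.739
vertex -1.08 -2.467 -3.092
endloop
endfacet
facet normal -0.306 0.491 0.816
outer loop
vertex -1.08 -2.467 -3.092
vertex 0.156 -0.865 -3.591
vertex -0.915 -0.947 -3.944
endloop
endfacet
facet normal -0.947 -0.072 -0.312
outer loop
vertex -0.915 -0.947 -3.944
vertex -0.676 -3.115 -4.169
vertex -1.08 -2.467 -3.092
endloop
endfacet
facet normal 0.947 0.072 0.312
outer loop
vertex -0.009 -2.385 -2.739
vertex 0.56 -1.513 -4.668
vertex 0.156 -0.865 -3.591
endloop
endfacet
facet normal -0.094 -0.868 0.487
outer loop
vertex 0.395 -3.033 -3.816
vertex -0.009 -2.385 -2.739
vertex -0.676 -3.115 -4.169
endloop
endfacet
facet normal 0.947 0.072 0.312
outer loop
vertex 0.395 -3.033 -3.816
vertex 0.56 -1.513 -4.668
vertex -0.009 -2.385 -2.739
endloop
endfacet
facet normal 0.094 0.868 -0.487
outer loop
vertex 0.156 -0.865 -3.591
vertex 0.56 -1.513 -4.668
vertex -0.915 -0.947 -3.944
endloop
endfacet
facet normal -0.947 -0.072 -0.312
outer loop
vertex -0.511 -1.595 -5.021
vertex -0.676 -3.115 -4.169
vertex -0.915 -0.947 -3.944
endloop
endfacet
facet normal 0.094 0.868 -0.487
outer loop
vertex -0.915 -0.947 -3.944
vertex 0.56 -1.513 -4.668
vertex -0.511 -1.595 -5.021
endloop
endfacet
facet normal 0.306 -0.491 -0.816
outer loop
vertex -0.511 -1.595 -5.021
vertex 0.395 -3.033 -3.816
vertex -0.676 -3.115 -4.169
endloop
endfacet
facet normal 0.306 -0.491 -0.816
outer loop
vertex 0.56 -1.513 -4.668
vertex 0.395 -3.033 -3.816
vertex -0.511 -1.595 -5.021
endloop
endfacet
facet normal 0.485 0.005 -0.875
outer loop
vertex 1.251 -2.048 0.221
vertex 0.477 -2.466 -0.21
vertex 0.672 -1.513 -0.097
endloop
endfacet
facet normal 0.193 0.647 0.737
outer loop
vertex 1.251 -2.048 0.221
vertex 0.672 -1.513 -0.097
vertex -0.177 -2.474 0.97
endloop
endfacet
facet normal 0.484 0.005 -0.875
outer loop
vertex 0.672 -1.513 -0.097
vertex 0.477 -2.466 -0.21
vertex -0.054 -1.696 -0.5
endloop
endfacet
facet normal -0.425 0.814 0.395
outer loop
vertex 0.672 -1.513 -0.097
vertex -0.054 -1.696 -0.5
vertex -0.177 -2.474 0.97
endloop
endfacet
facet normal 0.485 0.005 -0.875
outer loop
vertex -0.054 -1.696 -0.5
vertex 0.477 -2.466 -0.21
vertex -0.38 -2.459 -0.685
endloop
endfacet
facet normal -0.923 0.366 0.117
outer loop
vertex -0.054 -1.696 -0.5
vertex -0.38 -2.459 -0.685
vertex -0.177 -2.474 0.97
endloop
endfacet
facet normal 0.485 0.006 -0.875
outer loop
vertex -0.38 -2.459 -0.685
vertex 0.477 -2.466 -0.21
vertex -0.06 -3.228 -0.513
endloop
endfacet
facet normal -0.926 -0.361 0.110
outer loop
vertex -0.38 -2.459 -0.685
vertex -0.06 -3.228 -0.513
vertex -0.177 -2.474 0.97
endloop
endfacet
facet normal 0.486 0.005 -0.874
outer loop
vertex -0.06 -3.228 -0.513
vertex 0.477 -2.466 -0.21
vertex 0.664 -3.423 -0.112
endloop
endfacet
facet normal -0.432 -0.817 0.382
outer loop
vertex -0.06 -3.228 -0.513
vertex 0.664 -3.423 -0.112
vertex -0.177 -2.474 0.97
endloop
endfacet
facet normal 0.484 0.005 -0.875
outer loop
vertex 0.664 -3.423 -0.112
vertex 0.477 -2.466 -0.21
vertex 1.248 -2.898 0.214
endloop
endfacet
facet normal 0.189 -0.661 0.726
outer loop
vertex 0.664 -3.423 -0.112
vertex 1.248 -2.898 0.214
vertex -0.177 -2.474 0.97
endloop
endfacet
facet normal 0.484 0.005 -0.875
outer loop
vertex 1.248 -2.898 0.214
vertex 0.477 -2.466 -0.21
vertex 1.251 -2.048 0.221
endloop
endfacet
facet normal 0.467 -0.009 0.884
outer loop
vertex 1.248 -2.898 0.214
vertex 1.251 -2.048 0.221
vertex -0.177 -2.474 0.97
endloop
endfacet

endsolid
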